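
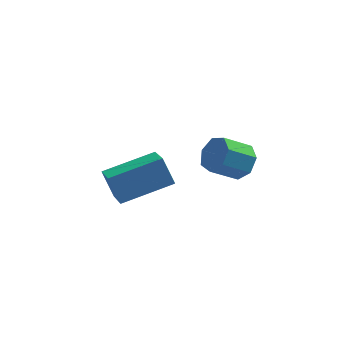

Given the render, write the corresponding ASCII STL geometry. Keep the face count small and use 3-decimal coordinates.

solid 
facet normal -0.355 0.400 0.845
outer loop
vertex -2.743 -1.026 -2.688
vertex -0.856 -0.395 -2.194
vertex -2.976 0.199 -3.366
endloop
endfacet
facet normal -0.920 -0.308 -0.241
outer loop
vertex -2.564 -0.265 -4.346
vertex -2.743 -1.026 -2.688
vertex -2.976 0.199 -3.366
endloop
endfacet
facet normal -0.355 0.400 0.845
outer loop
vertex -2.976 0.199 -3.366
vertex -0.856 -0.395 -2.194
vertex -1.089 0.831 -2.872
endloop
endfacet
facet normal -0.164 0.863 -0.478
outer loop
vertex -1.089 0.831 -2.872
vertex -2.564 -0.265 -4.346
vertex -2.976 0.199 -3.366
endloop
endfacet
facet normal 0.164 -0.863 0.478
outer loop
vertex -2.743 -1.026 -2.688
vertex -0.444 -0.859 -3.174
vertex -0.856 -0.395 -2.194
endloop
endfacet
facet normal -0.920 -0.308 -0.241
outer loop
vertex -2.331 -1.491 -3.668
vertex -2.743 -1.026 -2.688
vertex -2.564 -0.265 -4.346
endloop
endfacet
facet normal 0.164 -0.863 0.478
outer loop
vertex -2.331 -1.491 -3.668
vertex -0.444 -0.859 -3.174
vertex -2.743 -1.026 -2.688
endloop
endfacet
facet normal 0.920 0.308 0.241
outer loop
vertex -0.856 -0.395 -2.194
vertex -0.444 -0.859 -3.174
vertex -1.089 0.831 -2.872
endloop
endfacet
facet normal -0.163 0.863 -0.478
outer loop
vertex -0.677 0.366 -3.852
vertex -2.564 -0.265 -4.346
vertex -1.089 0.831 -2.872
endloop
endfacet
facet normal 0.920 0.308 0.241
outer loop
vertex -1.089 0.831 -2.872
vertex -0.444 -0.859 -3.174
vertex -0.677 0.366 -3.852
endloop
endfacet
facet normal 0.355 -0.400 -0.845
outer loop
vertex -0.677 0.366 -3.852
vertex -2.331 -1.491 -3.668
vertex -2.564 -0.265 -4.346
endloop
endfacet
facet normal 0.355 -0.400 -0.845
outer loop
vertex -0.444 -0.859 -3.174
vertex -2.331 -1.491 -3.668
vertex -0.677 0.366 -3.852
endloop
endfacet
facet normal 0.777 0.246 -0.580
outer loop
vertex 2.098 -3.613 0.502
vertex 1.656 -3.302 0.042
vertex 1.984 -3.016 0.603
endloop
endfacet
facet normal 0.602 -0.020 0.798
outer loop
vertex 2.098 -3.613 0.502
vertex 1.984 -3.016 0.603
vertex 1.166 -3.909 1.198
endloop
endfacet
facet normal 0.602 -0.020 0.798
outer loop
vertex 1.166 -3.909 1.198
vertex 1.984 -3.016 0.603
vertex 1.052 -3.312 1.299
endloop
endfacet
facet normal -0.777 -0.246 0.580
outer loop
vertex 1.166 -3.909 1.198
vertex 1.052 -3.312 1.299
vertex 0.724 -3.598 0.738
endloop
endfacet
facet normal 0.777 0.247 -0.580
outer loop
vertex 1.984 -3.016 0.603
vertex 1.656 -3.302 0.042
vertex 1.623 -2.634 0.282
endloop
endfacet
facet normal 0.231 0.745 0.626
outer loop
vertex 1.984 -3.016 0.603
vertex 1.623 -2.634 0.282
vertex 1.052 -3.312 1.299
endloop
endfacet
facet normal 0.229 0.746 0.626
outer loop
vertex 1.052 -3.312 1.299
vertex 1.623 -2.634 0.282
vertex 0.691 -2.931 0.977
endloop
endfacet
facet normal -0.777 -0.246 0.580
outer loop
vertex 1.052 -3.312 1.299
vertex 0.691 -2.931 0.977
vertex 0.724 -3.598 0.738
endloop
endfacet
facet normal 0.776 0.247 -0.580
outer loop
vertex 1.623 -2.634 0.282
vertex 1.656 -3.302 0.042
vertex 1.286 -2.755 -0.22
endloop
endfacet
facet normal -0.315 0.949 -0.017
outer loop
vertex 1.623 -2.634 0.282
vertex 1.286 -2.755 -0.22
vertex 0.691 -2.931 0.977
endloop
endfacet
facet normal -0.315 0.949 -0.017
outer loop
vertex 0.691 -2.931 0.977
vertex 1.286 -2.755 -0.22
vertex 0.354 -3.052 0.475
endloop
endfacet
facet normal -0.776 -0.246 0.580
outer loop
vertex 0.691 -2.931 0.977
vertex 0.354 -3.052 0.475
vertex 0.724 -3.598 0.738
endloop
endfacet
facet normal 0.776 0.248 -0.580
outer loop
vertex 1.286 -2.755 -0.22
vertex 1.656 -3.302 0.042
vertex 1.229 -3.288 -0.524
endloop
endfacet
facet normal -0.623 0.437 -0.649
outer loop
vertex 1.286 -2.755 -0.22
vertex 1.229 -3.288 -0.524
vertex 0.354 -3.052 0.475
endloop
endfacet
facet normal -0.623 0.437 -0.649
outer loop
vertex 0.354 -3.052 0.475
vertex 1.229 -3.288 -0.524
vertex 0.297 -3.584 0.171
endloop
endfacet
facet normal -0.777 -0.248 0.579
outer loop
vertex 0.354 -3.052 0.475
vertex 0.297 -3.584 0.171
vertex 0.724 -3.598 0.738
endloop
endfacet
facet normal 0.776 0.247 -0.580
outer loop
vertex 1.229 -3.288 -0.524
vertex 1.656 -3.302 0.042
vertex 1.493 -3.831 -0.402
endloop
endfacet
facet normal -0.462 -0.402 -0.791
outer loop
vertex 1.229 -3.288 -0.524
vertex 1.493 -3.831 -0.402
vertex 0.297 -3.584 0.171
endloop
endfacet
facet normal -0.462 -0.402 -0.791
outer loop
vertex 0.297 -3.584 0.171
vertex 1.493 -3.831 -0.402
vertex 0.561 -4.127 0.293
endloop
endfacet
facet normal -0.777 -0.248 0.579
outer loop
vertex 0.297 -3.584 0.171
vertex 0.561 -4.127 0.293
vertex 0.724 -3.598 0.738
endloop
endfacet
facet normal 0.777 0.247 -0.579
outer loop
vertex 1.493 -3.831 -0.402
vertex 1.656 -3.302 0.042
vertex 1.88 -3.976 0.055
endloop
endfacet
facet normal 0.047 -0.940 -0.338
outer loop
vertex 1.493 -3.831 -0.402
vertex 1.88 -3.976 0.055
vertex 0.561 -4.127 0.293
endloop
endfacet
facet normal 0.047 -0.940 -0.338
outer loop
vertex 0.561 -4.127 0.293
vertex 1.88 -3.976 0.055
vertex 0.948 -4.272 0.75
endloop
endfacet
facet normal -0.777 -0.248 0.579
outer loop
vertex 0.561 -4.127 0.293
vertex 0.948 -4.272 0.75
vertex 0.724 -3.598 0.738
endloop
endfacet
facet normal 0.777 0.247 -0.579
outer loop
vertex 1.88 -3.976 0.055
vertex 1.656 -3.302 0.042
vertex 2.098 -3.613 0.502
endloop
endfacet
facet normal 0.521 -0.769 0.371
outer loop
vertex 1.88 -3.976 0.055
vertex 2.098 -3.613 0.502
vertex 0.948 -4.272 0.75
endloop
endfacet
facet normal 0.521 -0.769 0.370
outer loop
vertex 0.948 -4.272 0.75
vertex 2.098 -3.613 0.502
vertex 1.166 -3.909 1.198
endloop
endfacet
facet normal -0.777 -0.248 0.579
outer loop
vertex 0.948 -4.272 0.75
vertex 1.166 -3.909 1.198
vertex 0.724 -3.598 0.738
endloop
endfacet

endsolid


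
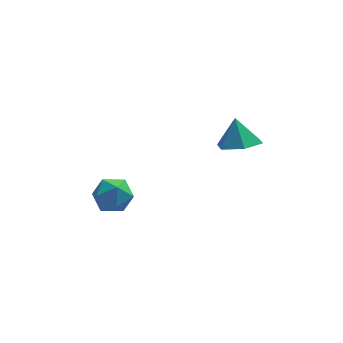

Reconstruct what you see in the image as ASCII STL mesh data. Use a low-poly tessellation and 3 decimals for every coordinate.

solid 
facet normal -0.599 0.763 0.244
outer loop
vertex -0.148 -0.993 -3.228
vertex -0.76 -1.451 -3.297
vertex -0.403 -1.387 -2.621
endloop
endfacet
facet normal 0.040 0.830 0.556
outer loop
vertex -0.148 -0.993 -3.228
vertex -0.403 -1.387 -2.621
vertex 0.351 -1.334 -2.754
endloop
endfacet
facet normal 0.536 0.843 0.042
outer loop
vertex -0.148 -0.993 -3.228
vertex 0.351 -1.334 -2.754
vertex 0.46 -1.365 -3.514
endloop
endfacet
facet normal 0.204 0.784 -0.586
outer loop
vertex -0.148 -0.993 -3.228
vertex 0.46 -1.365 -3.514
vertex -0.227 -1.437 -3.849
endloop
endfacet
facet normal -0.498 0.734 -0.462
outer loop
vertex -0.148 -0.993 -3.228
vertex -0.227 -1.437 -3.849
vertex -0.76 -1.451 -3.297
endloop
endfacet
facet normal 0.151 0.250 0.956
outer loop
vertex 0.351 -1.334 -2.754
vertex -0.403 -1.387 -2.621
vertex 0.047 -2.003 -2.531
endloop
endfacet
facet normal -0.881 0.143 0.452
outer loop
vertex -0.403 -1.387 -2.621
vertex -0.76 -1.451 -3.297
vertex -0.64 -2.075 -2.866
endloop
endfacet
facet normal -0.717 0.096 -0.690
outer loop
vertex -0.76 -1.451 -3.297
vertex -0.227 -1.437 -3.849
vertex -0.531 -2.106 -3.626
endloop
endfacet
facet normal 0.417 0.174 -0.892
outer loop
vertex -0.227 -1.437 -3.849
vertex 0.46 -1.365 -3.514
vertex 0.223 -2.053 -3.759
endloop
endfacet
facet normal 0.954 0.270 0.126
outer loop
vertex 0.46 -1.365 -3.514
vertex 0.351 -1.334 -2.754
vertex 0.58 -1.989 -3.083
endloop
endfacet
facet normal -0.204 -0.784 0.586
outer loop
vertex -0.032 -2.447 -3.152
vertex 0.047 -2.003 -2.531
vertex -0.64 -2.075 -2.866
endloop
endfacet
facet normal -0.536 -0.843 -0.042
outer loop
vertex -0.032 -2.447 -3.152
vertex -0.64 -2.075 -2.866
vertex -0.531 -2.106 -3.626
endloop
endfacet
facet normal -0.040 -0.830 -0.556
outer loop
vertex -0.032 -2.447 -3.152
vertex -0.531 -2.106 -3.626
vertex 0.223 -2.053 -3.759
endloop
endfacet
facet normal 0.599 -0.763 -0.244
outer loop
vertex -0.032 -2.447 -3.152
vertex 0.223 -2.053 -3.759
vertex 0.58 -1.989 -3.083
endloop
endfacet
facet normal 0.498 -0.734 0.462
outer loop
vertex -0.032 -2.447 -3.152
vertex 0.58 -1.989 -3.083
vertex 0.047 -2.003 -2.531
endloop
endfacet
facet normal -0.417 -0.174 0.892
outer loop
vertex -0.64 -2.075 -2.866
vertex 0.047 -2.003 -2.531
vertex -0.403 -1.387 -2.621
endloop
endfacet
facet normal -0.954 -0.270 -0.126
outer loop
vertex -0.531 -2.106 -3.626
vertex -0.64 -2.075 -2.866
vertex -0.76 -1.451 -3.297
endloop
endfacet
facet normal -0.151 -0.250 -0.956
outer loop
vertex 0.223 -2.053 -3.759
vertex -0.531 -2.106 -3.626
vertex -0.227 -1.437 -3.849
endloop
endfacet
facet normal 0.881 -0.143 -0.452
outer loop
vertex 0.58 -1.989 -3.083
vertex 0.223 -2.053 -3.759
vertex 0.46 -1.365 -3.514
endloop
endfacet
facet normal 0.717 -0.096 0.690
outer loop
vertex 0.047 -2.003 -2.531
vertex 0.58 -1.989 -3.083
vertex 0.351 -1.334 -2.754
endloop
endfacet
facet normal 0.105 -0.428 -0.898
outer loop
vertex 4.666 -1.938 -0.472
vertex 4.006 -2.354 -0.351
vertex 3.967 -1.644 -0.694
endloop
endfacet
facet normal 0.323 0.924 0.207
outer loop
vertex 4.666 -1.938 -0.472
vertex 3.967 -1.644 -0.694
vertex 3.894 -1.906 0.591
endloop
endfacet
facet normal 0.106 -0.428 -0.898
outer loop
vertex 3.967 -1.644 -0.694
vertex 4.006 -2.354 -0.351
vertex 3.307 -2.06 -0.574
endloop
endfacet
facet normal -0.509 0.849 0.144
outer loop
vertex 3.967 -1.644 -0.694
vertex 3.307 -2.06 -0.574
vertex 3.894 -1.906 0.591
endloop
endfacet
facet normal 0.107 -0.427 -0.898
outer loop
vertex 3.307 -2.06 -0.574
vertex 4.006 -2.354 -0.351
vertex 3.345 -2.771 -0.231
endloop
endfacet
facet normal -0.890 0.159 0.427
outer loop
vertex 3.307 -2.06 -0.574
vertex 3.345 -2.771 -0.231
vertex 3.894 -1.906 0.591
endloop
endfacet
facet normal 0.106 -0.426 -0.898
outer loop
vertex 3.345 -2.771 -0.231
vertex 4.006 -2.354 -0.351
vertex 4.044 -3.065 -0.009
endloop
endfacet
facet normal -0.438 -0.457 0.774
outer loop
vertex 3.345 -2.771 -0.231
vertex 4.044 -3.065 -0.009
vertex 3.894 -1.906 0.591
endloop
endfacet
facet normal 0.106 -0.426 -0.898
outer loop
vertex 4.044 -3.065 -0.009
vertex 4.006 -2.354 -0.351
vertex 4.704 -2.648 -0.129
endloop
endfacet
facet normal 0.393 -0.382 0.836
outer loop
vertex 4.044 -3.065 -0.009
vertex 4.704 -2.648 -0.129
vertex 3.894 -1.906 0.591
endloop
endfacet
facet normal 0.105 -0.428 -0.898
outer loop
vertex 4.704 -2.648 -0.129
vertex 4.006 -2.354 -0.351
vertex 4.666 -1.938 -0.472
endloop
endfacet
facet normal 0.774 0.309 0.553
outer loop
vertex 4.704 -2.648 -0.129
vertex 4.666 -1.938 -0.472
vertex 3.894 -1.906 0.591
endloop
endfacet

endsolid


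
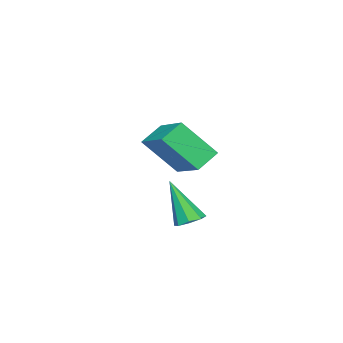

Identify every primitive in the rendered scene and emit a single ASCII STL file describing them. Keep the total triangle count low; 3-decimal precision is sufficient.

solid 
facet normal -0.596 -0.712 -0.372
outer loop
vertex -2.911 -2.644 3.452
vertex -3.663 -2.298 3.994
vertex -3.37 -1.572 2.133
endloop
endfacet
facet normal 0.760 -0.349 -0.548
outer loop
vertex -2.357 -0.362 2.766
vertex -2.911 -2.644 3.452
vertex -3.37 -1.572 2.133
endloop
endfacet
facet normal -0.596 -0.712 -0.372
outer loop
vertex -3.37 -1.572 2.133
vertex -3.663 -2.298 3.994
vertex -4.122 -1.226 2.676
endloop
endfacet
facet normal -0.260 0.610 -0.749
outer loop
vertex -4.122 -1.226 2.676
vertex -2.357 -0.362 2.766
vertex -3.37 -1.572 2.133
endloop
endfacet
facet normal 0.260 -0.609 0.749
outer loop
vertex -2.911 -2.644 3.452
vertex -2.65 -1.088 4.627
vertex -3.663 -2.298 3.994
endloop
endfacet
facet normal 0.760 -0.349 -0.549
outer loop
vertex -1.898 -1.434 4.084
vertex -2.911 -2.644 3.452
vertex -2.357 -0.362 2.766
endloop
endfacet
facet normal 0.260 -0.609 0.749
outer loop
vertex -1.898 -1.434 4.084
vertex -2.65 -1.088 4.627
vertex -2.911 -2.644 3.452
endloop
endfacet
facet normal -0.760 0.349 0.549
outer loop
vertex -3.663 -2.298 3.994
vertex -2.65 -1.088 4.627
vertex -4.122 -1.226 2.676
endloop
endfacet
facet normal -0.260 0.609 -0.749
outer loop
vertex -3.109 -0.016 3.308
vertex -2.357 -0.362 2.766
vertex -4.122 -1.226 2.676
endloop
endfacet
facet normal -0.760 0.350 0.548
outer loop
vertex -4.122 -1.226 2.676
vertex -2.65 -1.088 4.627
vertex -3.109 -0.016 3.308
endloop
endfacet
facet normal 0.596 0.712 0.372
outer loop
vertex -3.109 -0.016 3.308
vertex -1.898 -1.434 4.084
vertex -2.357 -0.362 2.766
endloop
endfacet
facet normal 0.596 0.712 0.371
outer loop
vertex -2.65 -1.088 4.627
vertex -1.898 -1.434 4.084
vertex -3.109 -0.016 3.308
endloop
endfacet
facet normal 0.063 0.441 -0.895
outer loop
vertex 1.133 0.564 1.81
vertex 0.642 0.73 1.857
vertex 1.109 0.921 1.984
endloop
endfacet
facet normal 0.941 -0.095 0.325
outer loop
vertex 1.133 0.564 1.81
vertex 1.109 0.921 1.984
vertex 0.538 -0.01 3.363
endloop
endfacet
facet normal 0.063 0.442 -0.895
outer loop
vertex 1.109 0.921 1.984
vertex 0.642 0.73 1.857
vertex 0.811 1.166 2.084
endloop
endfacet
facet normal 0.619 0.508 0.599
outer loop
vertex 1.109 0.921 1.984
vertex 0.811 1.166 2.084
vertex 0.538 -0.01 3.363
endloop
endfacet
facet normal 0.062 0.442 -0.895
outer loop
vertex 0.811 1.166 2.084
vertex 0.642 0.73 1.857
vertex 0.415 1.155 2.051
endloop
endfacet
facet normal -0.076 0.742 0.666
outer loop
vertex 0.811 1.166 2.084
vertex 0.415 1.155 2.051
vertex 0.538 -0.01 3.363
endloop
endfacet
facet normal 0.061 0.441 -0.895
outer loop
vertex 0.415 1.155 2.051
vertex 0.642 0.73 1.857
vertex 0.151 0.895 1.905
endloop
endfacet
facet normal -0.734 0.472 0.488
outer loop
vertex 0.415 1.155 2.051
vertex 0.151 0.895 1.905
vertex 0.538 -0.01 3.363
endloop
endfacet
facet normal 0.061 0.441 -0.896
outer loop
vertex 0.151 0.895 1.905
vertex 0.642 0.73 1.857
vertex 0.176 0.538 1.731
endloop
endfacet
facet normal -0.975 -0.149 0.166
outer loop
vertex 0.151 0.895 1.905
vertex 0.176 0.538 1.731
vertex 0.538 -0.01 3.363
endloop
endfacet
facet normal 0.061 0.440 -0.896
outer loop
vertex 0.176 0.538 1.731
vertex 0.642 0.73 1.857
vertex 0.473 0.293 1.631
endloop
endfacet
facet normal -0.654 -0.749 -0.107
outer loop
vertex 0.176 0.538 1.731
vertex 0.473 0.293 1.631
vertex 0.538 -0.01 3.363
endloop
endfacet
facet normal 0.062 0.439 -0.896
outer loop
vertex 0.473 0.293 1.631
vertex 0.642 0.73 1.857
vertex 0.87 0.304 1.664
endloop
endfacet
facet normal 0.042 -0.984 -0.174
outer loop
vertex 0.473 0.293 1.631
vertex 0.87 0.304 1.664
vertex 0.538 -0.01 3.363
endloop
endfacet
facet normal 0.063 0.440 -0.896
outer loop
vertex 0.87 0.304 1.664
vertex 0.642 0.73 1.857
vertex 1.133 0.564 1.81
endloop
endfacet
facet normal 0.702 -0.713 0.005
outer loop
vertex 0.87 0.304 1.664
vertex 1.133 0.564 1.81
vertex 0.538 -0.01 3.363
endloop
endfacet

endsolid


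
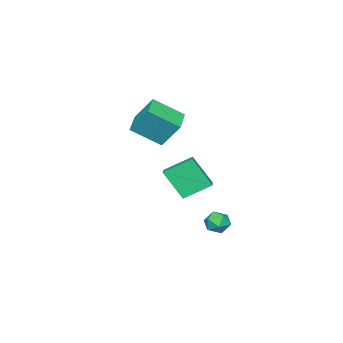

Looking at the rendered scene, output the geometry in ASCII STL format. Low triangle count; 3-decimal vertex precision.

solid 
facet normal 0.339 -0.050 0.940
outer loop
vertex 2.102 0.503 -2.264
vertex 1.873 -0.251 -2.222
vertex 2.599 -0.072 -2.474
endloop
endfacet
facet normal 0.718 0.417 0.557
outer loop
vertex 2.102 0.503 -2.264
vertex 2.599 -0.072 -2.474
vertex 2.552 0.586 -2.906
endloop
endfacet
facet normal 0.270 0.913 0.307
outer loop
vertex 2.102 0.503 -2.264
vertex 2.552 0.586 -2.906
vertex 1.797 0.814 -2.921
endloop
endfacet
facet normal -0.388 0.750 0.535
outer loop
vertex 2.102 0.503 -2.264
vertex 1.797 0.814 -2.921
vertex 1.378 0.296 -2.499
endloop
endfacet
facet normal -0.345 0.156 0.925
outer loop
vertex 2.102 0.503 -2.264
vertex 1.378 0.296 -2.499
vertex 1.873 -0.251 -2.222
endloop
endfacet
facet normal 0.997 0.071 -0.000
outer loop
vertex 2.552 0.586 -2.906
vertex 2.599 -0.072 -2.474
vertex 2.602 -0.116 -3.261
endloop
endfacet
facet normal 0.384 -0.686 0.618
outer loop
vertex 2.599 -0.072 -2.474
vertex 1.873 -0.251 -2.222
vertex 2.183 -0.634 -2.839
endloop
endfacet
facet normal -0.722 -0.352 0.595
outer loop
vertex 1.873 -0.251 -2.222
vertex 1.378 0.296 -2.499
vertex 1.428 -0.406 -2.854
endloop
endfacet
facet normal -0.792 0.610 -0.037
outer loop
vertex 1.378 0.296 -2.499
vertex 1.797 0.814 -2.921
vertex 1.381 0.252 -3.286
endloop
endfacet
facet normal 0.272 0.873 -0.405
outer loop
vertex 1.797 0.814 -2.921
vertex 2.552 0.586 -2.906
vertex 2.107 0.431 -3.538
endloop
endfacet
facet normal 0.388 -0.750 -0.535
outer loop
vertex 1.878 -0.323 -3.496
vertex 2.602 -0.116 -3.261
vertex 2.183 -0.634 -2.839
endloop
endfacet
facet normal -0.270 -0.913 -0.307
outer loop
vertex 1.878 -0.323 -3.496
vertex 2.183 -0.634 -2.839
vertex 1.428 -0.406 -2.854
endloop
endfacet
facet normal -0.718 -0.417 -0.557
outer loop
vertex 1.878 -0.323 -3.496
vertex 1.428 -0.406 -2.854
vertex 1.381 0.252 -3.286
endloop
endfacet
facet normal -0.339 0.050 -0.940
outer loop
vertex 1.878 -0.323 -3.496
vertex 1.381 0.252 -3.286
vertex 2.107 0.431 -3.538
endloop
endfacet
facet normal 0.345 -0.156 -0.925
outer loop
vertex 1.878 -0.323 -3.496
vertex 2.107 0.431 -3.538
vertex 2.602 -0.116 -3.261
endloop
endfacet
facet normal 0.792 -0.610 0.037
outer loop
vertex 2.183 -0.634 -2.839
vertex 2.602 -0.116 -3.261
vertex 2.599 -0.072 -2.474
endloop
endfacet
facet normal -0.272 -0.873 0.405
outer loop
vertex 1.428 -0.406 -2.854
vertex 2.183 -0.634 -2.839
vertex 1.873 -0.251 -2.222
endloop
endfacet
facet normal -0.997 -0.071 0.000
outer loop
vertex 1.381 0.252 -3.286
vertex 1.428 -0.406 -2.854
vertex 1.378 0.296 -2.499
endloop
endfacet
facet normal -0.384 0.686 -0.618
outer loop
vertex 2.107 0.431 -3.538
vertex 1.381 0.252 -3.286
vertex 1.797 0.814 -2.921
endloop
endfacet
facet normal 0.722 0.352 -0.595
outer loop
vertex 2.602 -0.116 -3.261
vertex 2.107 0.431 -3.538
vertex 2.552 0.586 -2.906
endloop
endfacet
facet normal -0.859 -0.454 0.236
outer loop
vertex 2.141 -3.922 5.122
vertex 1.141 -2.604 4.016
vertex 2.313 -4.989 3.695
endloop
endfacet
facet normal 0.502 -0.662 0.556
outer loop
vertex 3.739 -4.236 3.304
vertex 2.141 -3.922 5.122
vertex 2.313 -4.989 3.695
endloop
endfacet
facet normal -0.859 -0.454 0.236
outer loop
vertex 2.313 -4.989 3.695
vertex 1.141 -2.604 4.016
vertex 1.313 -3.671 2.589
endloop
endfacet
facet normal 0.096 -0.596 -0.797
outer loop
vertex 1.313 -3.671 2.589
vertex 3.739 -4.236 3.304
vertex 2.313 -4.989 3.695
endloop
endfacet
facet normal -0.096 0.596 0.797
outer loop
vertex 2.141 -3.922 5.122
vertex 2.567 -1.851 3.625
vertex 1.141 -2.604 4.016
endloop
endfacet
facet normal 0.502 -0.662 0.556
outer loop
vertex 3.567 -3.169 4.731
vertex 2.141 -3.922 5.122
vertex 3.739 -4.236 3.304
endloop
endfacet
facet normal -0.096 0.596 0.797
outer loop
vertex 3.567 -3.169 4.731
vertex 2.567 -1.851 3.625
vertex 2.141 -3.922 5.122
endloop
endfacet
facet normal -0.502 0.662 -0.556
outer loop
vertex 1.141 -2.604 4.016
vertex 2.567 -1.851 3.625
vertex 1.313 -3.671 2.589
endloop
endfacet
facet normal 0.096 -0.596 -0.797
outer loop
vertex 2.739 -2.918 2.198
vertex 3.739 -4.236 3.304
vertex 1.313 -3.671 2.589
endloop
endfacet
facet normal -0.502 0.662 -0.556
outer loop
vertex 1.313 -3.671 2.589
vertex 2.567 -1.851 3.625
vertex 2.739 -2.918 2.198
endloop
endfacet
facet normal 0.859 0.454 -0.236
outer loop
vertex 2.739 -2.918 2.198
vertex 3.567 -3.169 4.731
vertex 3.739 -4.236 3.304
endloop
endfacet
facet normal 0.859 0.454 -0.236
outer loop
vertex 2.567 -1.851 3.625
vertex 3.567 -3.169 4.731
vertex 2.739 -2.918 2.198
endloop
endfacet
facet normal -0.797 -0.548 -0.253
outer loop
vertex 2.673 -2.837 0.434
vertex 1.642 -1.738 1.304
vertex 2.443 -1.728 -1.239
endloop
endfacet
facet normal 0.593 -0.632 -0.500
outer loop
vertex 3.878 -0.742 -0.784
vertex 2.673 -2.837 0.434
vertex 2.443 -1.728 -1.239
endloop
endfacet
facet normal -0.797 -0.548 -0.253
outer loop
vertex 2.443 -1.728 -1.239
vertex 1.642 -1.738 1.304
vertex 1.412 -0.629 -0.37
endloop
endfacet
facet normal -0.114 0.548 -0.829
outer loop
vertex 1.412 -0.629 -0.37
vertex 3.878 -0.742 -0.784
vertex 2.443 -1.728 -1.239
endloop
endfacet
facet normal 0.114 -0.549 0.828
outer loop
vertex 2.673 -2.837 0.434
vertex 3.077 -0.752 1.759
vertex 1.642 -1.738 1.304
endloop
endfacet
facet normal 0.593 -0.632 -0.500
outer loop
vertex 4.108 -1.851 0.89
vertex 2.673 -2.837 0.434
vertex 3.878 -0.742 -0.784
endloop
endfacet
facet normal 0.114 -0.548 0.828
outer loop
vertex 4.108 -1.851 0.89
vertex 3.077 -0.752 1.759
vertex 2.673 -2.837 0.434
endloop
endfacet
facet normal -0.593 0.632 0.500
outer loop
vertex 1.642 -1.738 1.304
vertex 3.077 -0.752 1.759
vertex 1.412 -0.629 -0.37
endloop
endfacet
facet normal -0.114 0.549 -0.828
outer loop
vertex 2.847 0.357 0.086
vertex 3.878 -0.742 -0.784
vertex 1.412 -0.629 -0.37
endloop
endfacet
facet normal -0.593 0.631 0.500
outer loop
vertex 1.412 -0.629 -0.37
vertex 3.077 -0.752 1.759
vertex 2.847 0.357 0.086
endloop
endfacet
facet normal 0.797 0.548 0.253
outer loop
vertex 2.847 0.357 0.086
vertex 4.108 -1.851 0.89
vertex 3.878 -0.742 -0.784
endloop
endfacet
facet normal 0.797 0.548 0.253
outer loop
vertex 3.077 -0.752 1.759
vertex 4.108 -1.851 0.89
vertex 2.847 0.357 0.086
endloop
endfacet

endsolid


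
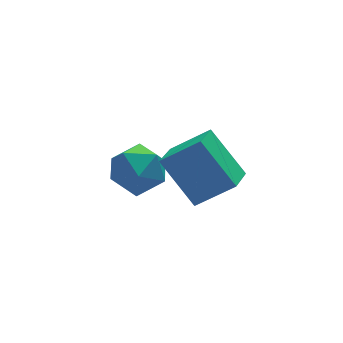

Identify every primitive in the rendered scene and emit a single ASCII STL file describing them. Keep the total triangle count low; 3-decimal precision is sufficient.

solid 
facet normal -0.261 0.723 0.640
outer loop
vertex -3.496 0.402 -1.307
vertex -3.37 -0.271 -0.495
vertex -2.552 0.319 -0.828
endloop
endfacet
facet normal 0.056 0.996 0.062
outer loop
vertex -3.496 0.402 -1.307
vertex -2.552 0.319 -0.828
vertex -2.606 0.388 -1.886
endloop
endfacet
facet normal -0.320 0.798 -0.511
outer loop
vertex -3.496 0.402 -1.307
vertex -2.606 0.388 -1.886
vertex -3.458 -0.159 -2.207
endloop
endfacet
facet normal -0.869 0.402 -0.287
outer loop
vertex -3.496 0.402 -1.307
vertex -3.458 -0.159 -2.207
vertex -3.93 -0.566 -1.348
endloop
endfacet
facet normal -0.833 0.356 0.424
outer loop
vertex -3.496 0.402 -1.307
vertex -3.93 -0.566 -1.348
vertex -3.37 -0.271 -0.495
endloop
endfacet
facet normal 0.707 0.707 0.010
outer loop
vertex -2.606 0.388 -1.886
vertex -2.552 0.319 -0.828
vertex -1.93 -0.294 -1.432
endloop
endfacet
facet normal 0.194 0.265 0.945
outer loop
vertex -2.552 0.319 -0.828
vertex -3.37 -0.271 -0.495
vertex -2.402 -0.701 -0.573
endloop
endfacet
facet normal -0.733 -0.330 0.595
outer loop
vertex -3.37 -0.271 -0.495
vertex -3.93 -0.566 -1.348
vertex -3.254 -1.248 -0.894
endloop
endfacet
facet normal -0.791 -0.255 -0.556
outer loop
vertex -3.93 -0.566 -1.348
vertex -3.458 -0.159 -2.207
vertex -3.308 -1.179 -1.952
endloop
endfacet
facet normal 0.098 0.386 -0.917
outer loop
vertex -3.458 -0.159 -2.207
vertex -2.606 0.388 -1.886
vertex -2.49 -0.589 -2.285
endloop
endfacet
facet normal 0.869 -0.402 0.287
outer loop
vertex -2.364 -1.262 -1.473
vertex -1.93 -0.294 -1.432
vertex -2.402 -0.701 -0.573
endloop
endfacet
facet normal 0.320 -0.798 0.511
outer loop
vertex -2.364 -1.262 -1.473
vertex -2.402 -0.701 -0.573
vertex -3.254 -1.248 -0.894
endloop
endfacet
facet normal -0.056 -0.996 -0.062
outer loop
vertex -2.364 -1.262 -1.473
vertex -3.254 -1.248 -0.894
vertex -3.308 -1.179 -1.952
endloop
endfacet
facet normal 0.261 -0.723 -0.640
outer loop
vertex -2.364 -1.262 -1.473
vertex -3.308 -1.179 -1.952
vertex -2.49 -0.589 -2.285
endloop
endfacet
facet normal 0.833 -0.356 -0.424
outer loop
vertex -2.364 -1.262 -1.473
vertex -2.49 -0.589 -2.285
vertex -1.93 -0.294 -1.432
endloop
endfacet
facet normal 0.791 0.255 0.556
outer loop
vertex -2.402 -0.701 -0.573
vertex -1.93 -0.294 -1.432
vertex -2.552 0.319 -0.828
endloop
endfacet
facet normal -0.098 -0.386 0.917
outer loop
vertex -3.254 -1.248 -0.894
vertex -2.402 -0.701 -0.573
vertex -3.37 -0.271 -0.495
endloop
endfacet
facet normal -0.707 -0.707 -0.010
outer loop
vertex -3.308 -1.179 -1.952
vertex -3.254 -1.248 -0.894
vertex -3.93 -0.566 -1.348
endloop
endfacet
facet normal -0.194 -0.265 -0.945
outer loop
vertex -2.49 -0.589 -2.285
vertex -3.308 -1.179 -1.952
vertex -3.458 -0.159 -2.207
endloop
endfacet
facet normal 0.733 0.330 -0.595
outer loop
vertex -1.93 -0.294 -1.432
vertex -2.49 -0.589 -2.285
vertex -2.606 0.388 -1.886
endloop
endfacet
facet normal -0.605 -0.709 0.363
outer loop
vertex -1.591 -4.755 1.108
vertex -2.203 -3.539 2.462
vertex -2.721 -4.273 0.164
endloop
endfacet
facet normal 0.319 -0.633 -0.705
outer loop
vertex -1.977 -3.401 -0.282
vertex -1.591 -4.755 1.108
vertex -2.721 -4.273 0.164
endloop
endfacet
facet normal -0.605 -0.709 0.363
outer loop
vertex -2.721 -4.273 0.164
vertex -2.203 -3.539 2.462
vertex -3.334 -3.057 1.517
endloop
endfacet
facet normal -0.729 0.311 -0.610
outer loop
vertex -3.334 -3.057 1.517
vertex -1.977 -3.401 -0.282
vertex -2.721 -4.273 0.164
endloop
endfacet
facet normal 0.730 -0.311 0.609
outer loop
vertex -1.591 -4.755 1.108
vertex -1.459 -2.667 2.016
vertex -2.203 -3.539 2.462
endloop
endfacet
facet normal 0.320 -0.633 -0.705
outer loop
vertex -0.846 -3.883 0.663
vertex -1.591 -4.755 1.108
vertex -1.977 -3.401 -0.282
endloop
endfacet
facet normal 0.729 -0.311 0.610
outer loop
vertex -0.846 -3.883 0.663
vertex -1.459 -2.667 2.016
vertex -1.591 -4.755 1.108
endloop
endfacet
facet normal -0.319 0.633 0.705
outer loop
vertex -2.203 -3.539 2.462
vertex -1.459 -2.667 2.016
vertex -3.334 -3.057 1.517
endloop
endfacet
facet normal -0.729 0.312 -0.609
outer loop
vertex -2.589 -2.185 1.072
vertex -1.977 -3.401 -0.282
vertex -3.334 -3.057 1.517
endloop
endfacet
facet normal -0.319 0.633 0.705
outer loop
vertex -3.334 -3.057 1.517
vertex -1.459 -2.667 2.016
vertex -2.589 -2.185 1.072
endloop
endfacet
facet normal 0.605 0.709 -0.363
outer loop
vertex -2.589 -2.185 1.072
vertex -0.846 -3.883 0.663
vertex -1.977 -3.401 -0.282
endloop
endfacet
facet normal 0.605 0.709 -0.363
outer loop
vertex -1.459 -2.667 2.016
vertex -0.846 -3.883 0.663
vertex -2.589 -2.185 1.072
endloop
endfacet

endsolid


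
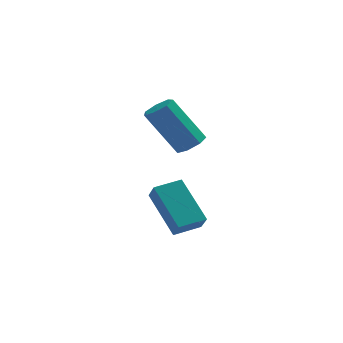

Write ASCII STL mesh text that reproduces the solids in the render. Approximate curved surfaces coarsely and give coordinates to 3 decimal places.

solid 
facet normal 0.547 -0.154 -0.823
outer loop
vertex 2.114 0.954 1.034
vertex 1.746 0.48 0.878
vertex 1.689 1.078 0.728
endloop
endfacet
facet normal 0.278 0.961 0.004
outer loop
vertex 2.114 0.954 1.034
vertex 1.689 1.078 0.728
vertex 0.982 1.275 2.737
endloop
endfacet
facet normal 0.278 0.961 0.004
outer loop
vertex 0.982 1.275 2.737
vertex 1.689 1.078 0.728
vertex 0.557 1.399 2.431
endloop
endfacet
facet normal -0.547 0.155 0.823
outer loop
vertex 0.982 1.275 2.737
vertex 0.557 1.399 2.431
vertex 0.614 0.8 2.582
endloop
endfacet
facet normal 0.547 -0.154 -0.823
outer loop
vertex 1.689 1.078 0.728
vertex 1.746 0.48 0.878
vertex 1.307 0.752 0.535
endloop
endfacet
facet normal -0.443 0.780 -0.441
outer loop
vertex 1.689 1.078 0.728
vertex 1.307 0.752 0.535
vertex 0.557 1.399 2.431
endloop
endfacet
facet normal -0.444 0.780 -0.442
outer loop
vertex 0.557 1.399 2.431
vertex 1.307 0.752 0.535
vertex 0.175 1.073 2.239
endloop
endfacet
facet normal -0.546 0.155 0.823
outer loop
vertex 0.557 1.399 2.431
vertex 0.175 1.073 2.239
vertex 0.614 0.8 2.582
endloop
endfacet
facet normal 0.546 -0.156 -0.823
outer loop
vertex 1.307 0.752 0.535
vertex 1.746 0.48 0.878
vertex 1.255 0.221 0.601
endloop
endfacet
facet normal -0.832 0.012 -0.555
outer loop
vertex 1.307 0.752 0.535
vertex 1.255 0.221 0.601
vertex 0.175 1.073 2.239
endloop
endfacet
facet normal -0.832 0.011 -0.554
outer loop
vertex 0.175 1.073 2.239
vertex 1.255 0.221 0.601
vertex 0.124 0.541 2.305
endloop
endfacet
facet normal -0.547 0.155 0.823
outer loop
vertex 0.175 1.073 2.239
vertex 0.124 0.541 2.305
vertex 0.614 0.8 2.582
endloop
endfacet
facet normal 0.546 -0.156 -0.823
outer loop
vertex 1.255 0.221 0.601
vertex 1.746 0.48 0.878
vertex 1.573 -0.116 0.876
endloop
endfacet
facet normal -0.594 -0.765 -0.250
outer loop
vertex 1.255 0.221 0.601
vertex 1.573 -0.116 0.876
vertex 0.124 0.541 2.305
endloop
endfacet
facet normal -0.593 -0.765 -0.250
outer loop
vertex 0.124 0.541 2.305
vertex 1.573 -0.116 0.876
vertex 0.442 0.205 2.579
endloop
endfacet
facet normal -0.547 0.154 0.823
outer loop
vertex 0.124 0.541 2.305
vertex 0.442 0.205 2.579
vertex 0.614 0.8 2.582
endloop
endfacet
facet normal 0.546 -0.156 -0.823
outer loop
vertex 1.573 -0.116 0.876
vertex 1.746 0.48 0.878
vertex 2.021 -0.004 1.152
endloop
endfacet
facet normal 0.092 -0.966 0.243
outer loop
vertex 1.573 -0.116 0.876
vertex 2.021 -0.004 1.152
vertex 0.442 0.205 2.579
endloop
endfacet
facet normal 0.092 -0.966 0.243
outer loop
vertex 0.442 0.205 2.579
vertex 2.021 -0.004 1.152
vertex 0.889 0.317 2.855
endloop
endfacet
facet normal -0.547 0.154 0.823
outer loop
vertex 0.442 0.205 2.579
vertex 0.889 0.317 2.855
vertex 0.614 0.8 2.582
endloop
endfacet
facet normal 0.546 -0.156 -0.823
outer loop
vertex 2.021 -0.004 1.152
vertex 1.746 0.48 0.878
vertex 2.262 0.472 1.222
endloop
endfacet
facet normal 0.708 -0.440 0.553
outer loop
vertex 2.021 -0.004 1.152
vertex 2.262 0.472 1.222
vertex 0.889 0.317 2.855
endloop
endfacet
facet normal 0.707 -0.441 0.553
outer loop
vertex 0.889 0.317 2.855
vertex 2.262 0.472 1.222
vertex 1.13 0.793 2.926
endloop
endfacet
facet normal -0.547 0.154 0.823
outer loop
vertex 0.889 0.317 2.855
vertex 1.13 0.793 2.926
vertex 0.614 0.8 2.582
endloop
endfacet
facet normal 0.546 -0.153 -0.823
outer loop
vertex 2.262 0.472 1.222
vertex 1.746 0.48 0.878
vertex 2.114 0.954 1.034
endloop
endfacet
facet normal 0.791 0.417 0.447
outer loop
vertex 2.262 0.472 1.222
vertex 2.114 0.954 1.034
vertex 1.13 0.793 2.926
endloop
endfacet
facet normal 0.791 0.418 0.447
outer loop
vertex 1.13 0.793 2.926
vertex 2.114 0.954 1.034
vertex 0.982 1.275 2.737
endloop
endfacet
facet normal -0.547 0.155 0.823
outer loop
vertex 1.13 0.793 2.926
vertex 0.982 1.275 2.737
vertex 0.614 0.8 2.582
endloop
endfacet
facet normal -0.902 -0.414 -0.123
outer loop
vertex 0.417 -0.095 -0.917
vertex 0.26 0.44 -1.571
vertex 1.208 -1.436 -2.203
endloop
endfacet
facet normal 0.183 -0.622 0.761
outer loop
vertex 2.2 -0.98 -2.069
vertex 0.417 -0.095 -0.917
vertex 1.208 -1.436 -2.203
endloop
endfacet
facet normal -0.902 -0.414 -0.122
outer loop
vertex 1.208 -1.436 -2.203
vertex 0.26 0.44 -1.571
vertex 1.051 -0.901 -2.858
endloop
endfacet
facet normal 0.391 -0.664 -0.637
outer loop
vertex 1.051 -0.901 -2.858
vertex 2.2 -0.98 -2.069
vertex 1.208 -1.436 -2.203
endloop
endfacet
facet normal -0.391 0.664 0.637
outer loop
vertex 0.417 -0.095 -0.917
vertex 1.252 0.896 -1.437
vertex 0.26 0.44 -1.571
endloop
endfacet
facet normal 0.183 -0.623 0.761
outer loop
vertex 1.409 0.361 -0.782
vertex 0.417 -0.095 -0.917
vertex 2.2 -0.98 -2.069
endloop
endfacet
facet normal -0.392 0.664 0.637
outer loop
vertex 1.409 0.361 -0.782
vertex 1.252 0.896 -1.437
vertex 0.417 -0.095 -0.917
endloop
endfacet
facet normal -0.183 0.622 -0.761
outer loop
vertex 0.26 0.44 -1.571
vertex 1.252 0.896 -1.437
vertex 1.051 -0.901 -2.858
endloop
endfacet
facet normal 0.392 -0.664 -0.637
outer loop
vertex 2.043 -0.445 -2.723
vertex 2.2 -0.98 -2.069
vertex 1.051 -0.901 -2.858
endloop
endfacet
facet normal -0.182 0.622 -0.761
outer loop
vertex 1.051 -0.901 -2.858
vertex 1.252 0.896 -1.437
vertex 2.043 -0.445 -2.723
endloop
endfacet
facet normal 0.902 0.414 0.122
outer loop
vertex 2.043 -0.445 -2.723
vertex 1.409 0.361 -0.782
vertex 2.2 -0.98 -2.069
endloop
endfacet
facet normal 0.902 0.415 0.122
outer loop
vertex 1.252 0.896 -1.437
vertex 1.409 0.361 -0.782
vertex 2.043 -0.445 -2.723
endloop
endfacet

endsolid


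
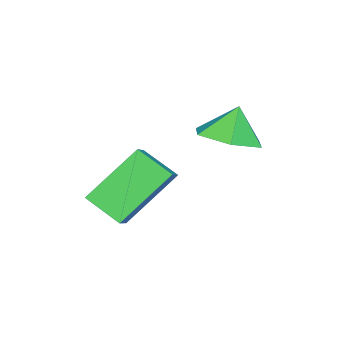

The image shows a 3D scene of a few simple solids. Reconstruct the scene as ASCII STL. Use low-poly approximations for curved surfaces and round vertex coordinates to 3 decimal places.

solid 
facet normal 0.411 -0.057 -0.910
outer loop
vertex -2.029 -2.009 1.9
vertex -2.812 -1.501 1.515
vertex -2.001 -1.001 1.85
endloop
endfacet
facet normal 0.462 0.031 0.887
outer loop
vertex -2.029 -2.009 1.9
vertex -2.001 -1.001 1.85
vertex -3.268 -1.439 2.525
endloop
endfacet
facet normal 0.411 -0.056 -0.910
outer loop
vertex -2.001 -1.001 1.85
vertex -2.812 -1.501 1.515
vertex -2.785 -0.493 1.465
endloop
endfacet
facet normal 0.122 0.712 0.691
outer loop
vertex -2.001 -1.001 1.85
vertex -2.785 -0.493 1.465
vertex -3.268 -1.439 2.525
endloop
endfacet
facet normal 0.411 -0.056 -0.910
outer loop
vertex -2.785 -0.493 1.465
vertex -2.812 -1.501 1.515
vertex -3.596 -0.993 1.13
endloop
endfacet
facet normal -0.593 0.716 0.368
outer loop
vertex -2.785 -0.493 1.465
vertex -3.596 -0.993 1.13
vertex -3.268 -1.439 2.525
endloop
endfacet
facet normal 0.411 -0.056 -0.910
outer loop
vertex -3.596 -0.993 1.13
vertex -2.812 -1.501 1.515
vertex -3.623 -2.002 1.18
endloop
endfacet
facet normal -0.970 0.038 0.240
outer loop
vertex -3.596 -0.993 1.13
vertex -3.623 -2.002 1.18
vertex -3.268 -1.439 2.525
endloop
endfacet
facet normal 0.411 -0.056 -0.910
outer loop
vertex -3.623 -2.002 1.18
vertex -2.812 -1.501 1.515
vertex -2.839 -2.51 1.565
endloop
endfacet
facet normal -0.630 -0.643 0.435
outer loop
vertex -3.623 -2.002 1.18
vertex -2.839 -2.51 1.565
vertex -3.268 -1.439 2.525
endloop
endfacet
facet normal 0.411 -0.056 -0.910
outer loop
vertex -2.839 -2.51 1.565
vertex -2.812 -1.501 1.515
vertex -2.029 -2.009 1.9
endloop
endfacet
facet normal 0.086 -0.646 0.759
outer loop
vertex -2.839 -2.51 1.565
vertex -2.029 -2.009 1.9
vertex -3.268 -1.439 2.525
endloop
endfacet
facet normal -0.611 0.400 0.683
outer loop
vertex -2.115 -3.914 0.688
vertex -2.048 -2.786 0.087
vertex -2.794 -4.13 0.207
endloop
endfacet
facet normal -0.052 -0.881 0.470
outer loop
vertex -1.472 -4.994 -1.267
vertex -2.115 -3.914 0.688
vertex -2.794 -4.13 0.207
endloop
endfacet
facet normal -0.612 0.400 0.682
outer loop
vertex -2.794 -4.13 0.207
vertex -2.048 -2.786 0.087
vertex -2.727 -3.002 -0.395
endloop
endfacet
facet normal -0.789 -0.252 -0.560
outer loop
vertex -2.727 -3.002 -0.395
vertex -1.472 -4.994 -1.267
vertex -2.794 -4.13 0.207
endloop
endfacet
facet normal 0.789 0.252 0.560
outer loop
vertex -2.115 -3.914 0.688
vertex -0.726 -3.65 -1.387
vertex -2.048 -2.786 0.087
endloop
endfacet
facet normal -0.053 -0.881 0.469
outer loop
vertex -0.793 -4.778 -0.785
vertex -2.115 -3.914 0.688
vertex -1.472 -4.994 -1.267
endloop
endfacet
facet normal 0.789 0.252 0.560
outer loop
vertex -0.793 -4.778 -0.785
vertex -0.726 -3.65 -1.387
vertex -2.115 -3.914 0.688
endloop
endfacet
facet normal 0.053 0.881 -0.469
outer loop
vertex -2.048 -2.786 0.087
vertex -0.726 -3.65 -1.387
vertex -2.727 -3.002 -0.395
endloop
endfacet
facet normal -0.789 -0.252 -0.560
outer loop
vertex -1.405 -3.866 -1.868
vertex -1.472 -4.994 -1.267
vertex -2.727 -3.002 -0.395
endloop
endfacet
facet normal 0.052 0.881 -0.470
outer loop
vertex -2.727 -3.002 -0.395
vertex -0.726 -3.65 -1.387
vertex -1.405 -3.866 -1.868
endloop
endfacet
facet normal 0.612 -0.400 -0.683
outer loop
vertex -1.405 -3.866 -1.868
vertex -0.793 -4.778 -0.785
vertex -1.472 -4.994 -1.267
endloop
endfacet
facet normal 0.611 -0.401 -0.683
outer loop
vertex -0.726 -3.65 -1.387
vertex -0.793 -4.778 -0.785
vertex -1.405 -3.866 -1.868
endloop
endfacet

endsolid


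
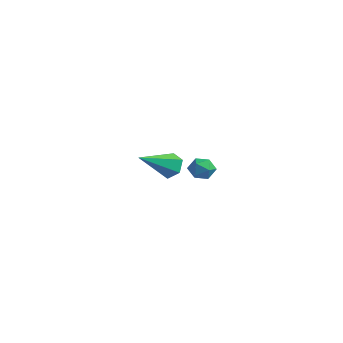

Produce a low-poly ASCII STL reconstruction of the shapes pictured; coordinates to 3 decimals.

solid 
facet normal -0.098 0.887 -0.451
outer loop
vertex 3.825 -2.133 2.966
vertex 3.306 -2.423 2.509
vertex 3.101 -2.114 3.161
endloop
endfacet
facet normal 0.260 0.177 0.949
outer loop
vertex 3.825 -2.133 2.966
vertex 3.101 -2.114 3.161
vertex 3.514 -4.277 3.451
endloop
endfacet
facet normal -0.100 0.887 -0.452
outer loop
vertex 3.101 -2.114 3.161
vertex 3.306 -2.423 2.509
vertex 2.582 -2.405 2.704
endloop
endfacet
facet normal -0.653 -0.023 0.757
outer loop
vertex 3.101 -2.114 3.161
vertex 2.582 -2.405 2.704
vertex 3.514 -4.277 3.451
endloop
endfacet
facet normal -0.099 0.887 -0.450
outer loop
vertex 2.582 -2.405 2.704
vertex 3.306 -2.423 2.509
vertex 2.787 -2.713 2.052
endloop
endfacet
facet normal -0.884 -0.464 -0.059
outer loop
vertex 2.582 -2.405 2.704
vertex 2.787 -2.713 2.052
vertex 3.514 -4.277 3.451
endloop
endfacet
facet normal -0.098 0.887 -0.451
outer loop
vertex 2.787 -2.713 2.052
vertex 3.306 -2.423 2.509
vertex 3.511 -2.732 1.857
endloop
endfacet
facet normal -0.202 -0.703 -0.681
outer loop
vertex 2.787 -2.713 2.052
vertex 3.511 -2.732 1.857
vertex 3.514 -4.277 3.451
endloop
endfacet
facet normal -0.100 0.887 -0.452
outer loop
vertex 3.511 -2.732 1.857
vertex 3.306 -2.423 2.509
vertex 4.03 -2.441 2.313
endloop
endfacet
facet normal 0.712 -0.503 -0.489
outer loop
vertex 3.511 -2.732 1.857
vertex 4.03 -2.441 2.313
vertex 3.514 -4.277 3.451
endloop
endfacet
facet normal -0.100 0.887 -0.450
outer loop
vertex 4.03 -2.441 2.313
vertex 3.306 -2.423 2.509
vertex 3.825 -2.133 2.966
endloop
endfacet
facet normal 0.943 -0.063 0.326
outer loop
vertex 4.03 -2.441 2.313
vertex 3.825 -2.133 2.966
vertex 3.514 -4.277 3.451
endloop
endfacet
facet normal -0.701 0.681 -0.212
outer loop
vertex -1.864 3.377 -0.704
vertex -2.376 2.967 -0.327
vertex -1.973 3.495 0.035
endloop
endfacet
facet normal -0.057 0.985 -0.166
outer loop
vertex -1.864 3.377 -0.704
vertex -1.973 3.495 0.035
vertex -1.271 3.488 -0.247
endloop
endfacet
facet normal 0.371 0.669 -0.644
outer loop
vertex -1.864 3.377 -0.704
vertex -1.271 3.488 -0.247
vertex -1.24 2.955 -0.783
endloop
endfacet
facet normal -0.009 0.172 -0.985
outer loop
vertex -1.864 3.377 -0.704
vertex -1.24 2.955 -0.783
vertex -1.923 2.633 -0.833
endloop
endfacet
facet normal -0.672 0.178 -0.719
outer loop
vertex -1.864 3.377 -0.704
vertex -1.923 2.633 -0.833
vertex -2.376 2.967 -0.327
endloop
endfacet
facet normal 0.203 0.851 0.485
outer loop
vertex -1.271 3.488 -0.247
vertex -1.973 3.495 0.035
vertex -1.417 3.147 0.413
endloop
endfacet
facet normal -0.839 0.359 0.409
outer loop
vertex -1.973 3.495 0.035
vertex -2.376 2.967 -0.327
vertex -2.1 2.825 0.363
endloop
endfacet
facet normal -0.792 -0.453 -0.409
outer loop
vertex -2.376 2.967 -0.327
vertex -1.923 2.633 -0.833
vertex -2.069 2.292 -0.173
endloop
endfacet
facet normal 0.280 -0.464 -0.840
outer loop
vertex -1.923 2.633 -0.833
vertex -1.24 2.955 -0.783
vertex -1.367 2.285 -0.455
endloop
endfacet
facet normal 0.895 0.341 -0.288
outer loop
vertex -1.24 2.955 -0.783
vertex -1.271 3.488 -0.247
vertex -0.964 2.813 -0.093
endloop
endfacet
facet normal 0.009 -0.172 0.985
outer loop
vertex -1.476 2.403 0.284
vertex -1.417 3.147 0.413
vertex -2.1 2.825 0.363
endloop
endfacet
facet normal -0.371 -0.669 0.644
outer loop
vertex -1.476 2.403 0.284
vertex -2.1 2.825 0.363
vertex -2.069 2.292 -0.173
endloop
endfacet
facet normal 0.057 -0.985 0.166
outer loop
vertex -1.476 2.403 0.284
vertex -2.069 2.292 -0.173
vertex -1.367 2.285 -0.455
endloop
endfacet
facet normal 0.701 -0.681 0.212
outer loop
vertex -1.476 2.403 0.284
vertex -1.367 2.285 -0.455
vertex -0.964 2.813 -0.093
endloop
endfacet
facet normal 0.672 -0.178 0.719
outer loop
vertex -1.476 2.403 0.284
vertex -0.964 2.813 -0.093
vertex -1.417 3.147 0.413
endloop
endfacet
facet normal -0.280 0.464 0.840
outer loop
vertex -2.1 2.825 0.363
vertex -1.417 3.147 0.413
vertex -1.973 3.495 0.035
endloop
endfacet
facet normal -0.895 -0.341 0.288
outer loop
vertex -2.069 2.292 -0.173
vertex -2.1 2.825 0.363
vertex -2.376 2.967 -0.327
endloop
endfacet
facet normal -0.203 -0.851 -0.485
outer loop
vertex -1.367 2.285 -0.455
vertex -2.069 2.292 -0.173
vertex -1.923 2.633 -0.833
endloop
endfacet
facet normal 0.839 -0.359 -0.409
outer loop
vertex -0.964 2.813 -0.093
vertex -1.367 2.285 -0.455
vertex -1.24 2.955 -0.783
endloop
endfacet
facet normal 0.792 0.453 0.409
outer loop
vertex -1.417 3.147 0.413
vertex -0.964 2.813 -0.093
vertex -1.271 3.488 -0.247
endloop
endfacet

endsolid


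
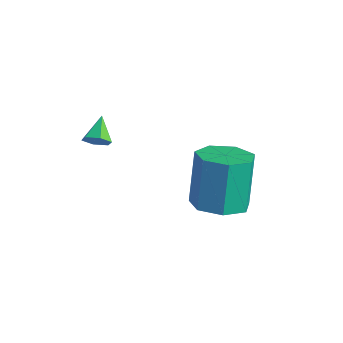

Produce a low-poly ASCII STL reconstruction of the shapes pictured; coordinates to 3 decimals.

solid 
facet normal 0.524 -0.711 -0.469
outer loop
vertex 0.295 -2.051 3.325
vertex 0.003 -1.964 2.867
vertex 0.466 -1.681 2.955
endloop
endfacet
facet normal 0.514 0.476 0.714
outer loop
vertex 0.295 -2.051 3.325
vertex 0.466 -1.681 2.955
vertex -0.563 -1.196 3.373
endloop
endfacet
facet normal 0.524 -0.711 -0.469
outer loop
vertex 0.466 -1.681 2.955
vertex 0.003 -1.964 2.867
vertex 0.173 -1.595 2.497
endloop
endfacet
facet normal 0.397 0.914 -0.083
outer loop
vertex 0.466 -1.681 2.955
vertex 0.173 -1.595 2.497
vertex -0.563 -1.196 3.373
endloop
endfacet
facet normal 0.524 -0.711 -0.469
outer loop
vertex 0.173 -1.595 2.497
vertex 0.003 -1.964 2.867
vertex -0.29 -1.878 2.409
endloop
endfacet
facet normal -0.328 0.725 -0.606
outer loop
vertex 0.173 -1.595 2.497
vertex -0.29 -1.878 2.409
vertex -0.563 -1.196 3.373
endloop
endfacet
facet normal 0.523 -0.712 -0.468
outer loop
vertex -0.29 -1.878 2.409
vertex 0.003 -1.964 2.867
vertex -0.461 -2.247 2.779
endloop
endfacet
facet normal -0.937 0.098 -0.335
outer loop
vertex -0.29 -1.878 2.409
vertex -0.461 -2.247 2.779
vertex -0.563 -1.196 3.373
endloop
endfacet
facet normal 0.523 -0.711 -0.470
outer loop
vertex -0.461 -2.247 2.779
vertex 0.003 -1.964 2.867
vertex -0.168 -2.334 3.237
endloop
endfacet
facet normal -0.820 -0.340 0.460
outer loop
vertex -0.461 -2.247 2.779
vertex -0.168 -2.334 3.237
vertex -0.563 -1.196 3.373
endloop
endfacet
facet normal 0.524 -0.711 -0.469
outer loop
vertex -0.168 -2.334 3.237
vertex 0.003 -1.964 2.867
vertex 0.295 -2.051 3.325
endloop
endfacet
facet normal -0.095 -0.151 0.984
outer loop
vertex -0.168 -2.334 3.237
vertex 0.295 -2.051 3.325
vertex -0.563 -1.196 3.373
endloop
endfacet
facet normal 0.243 -0.358 -0.902
outer loop
vertex 4.675 0.762 0.827
vertex 4.155 -0.136 1.043
vertex 3.785 0.749 0.592
endloop
endfacet
facet normal 0.079 0.934 -0.350
outer loop
vertex 4.675 0.762 0.827
vertex 3.785 0.749 0.592
vertex 4.165 1.514 2.72
endloop
endfacet
facet normal 0.078 0.934 -0.350
outer loop
vertex 4.165 1.514 2.72
vertex 3.785 0.749 0.592
vertex 3.276 1.501 2.486
endloop
endfacet
facet normal -0.243 0.358 0.902
outer loop
vertex 4.165 1.514 2.72
vertex 3.276 1.501 2.486
vertex 3.645 0.616 2.937
endloop
endfacet
facet normal 0.242 -0.358 -0.902
outer loop
vertex 3.785 0.749 0.592
vertex 4.155 -0.136 1.043
vertex 3.174 0.07 0.698
endloop
endfacet
facet normal -0.707 0.571 -0.417
outer loop
vertex 3.785 0.749 0.592
vertex 3.174 0.07 0.698
vertex 3.276 1.501 2.486
endloop
endfacet
facet normal -0.707 0.571 -0.417
outer loop
vertex 3.276 1.501 2.486
vertex 3.174 0.07 0.698
vertex 2.665 0.822 2.591
endloop
endfacet
facet normal -0.243 0.358 0.902
outer loop
vertex 3.276 1.501 2.486
vertex 2.665 0.822 2.591
vertex 3.645 0.616 2.937
endloop
endfacet
facet normal 0.242 -0.357 -0.902
outer loop
vertex 3.174 0.07 0.698
vertex 4.155 -0.136 1.043
vertex 3.301 -0.765 1.063
endloop
endfacet
facet normal -0.960 -0.221 -0.171
outer loop
vertex 3.174 0.07 0.698
vertex 3.301 -0.765 1.063
vertex 2.665 0.822 2.591
endloop
endfacet
facet normal -0.960 -0.221 -0.170
outer loop
vertex 2.665 0.822 2.591
vertex 3.301 -0.765 1.063
vertex 2.792 -0.012 2.957
endloop
endfacet
facet normal -0.243 0.359 0.901
outer loop
vertex 2.665 0.822 2.591
vertex 2.792 -0.012 2.957
vertex 3.645 0.616 2.937
endloop
endfacet
facet normal 0.243 -0.358 -0.901
outer loop
vertex 3.301 -0.765 1.063
vertex 4.155 -0.136 1.043
vertex 4.071 -1.126 1.414
endloop
endfacet
facet normal -0.491 -0.847 0.205
outer loop
vertex 3.301 -0.765 1.063
vertex 4.071 -1.126 1.414
vertex 2.792 -0.012 2.957
endloop
endfacet
facet normal -0.491 -0.847 0.204
outer loop
vertex 2.792 -0.012 2.957
vertex 4.071 -1.126 1.414
vertex 3.562 -0.374 3.307
endloop
endfacet
facet normal -0.242 0.357 0.902
outer loop
vertex 2.792 -0.012 2.957
vertex 3.562 -0.374 3.307
vertex 3.645 0.616 2.937
endloop
endfacet
facet normal 0.243 -0.358 -0.901
outer loop
vertex 4.071 -1.126 1.414
vertex 4.155 -0.136 1.043
vertex 4.904 -0.742 1.486
endloop
endfacet
facet normal 0.348 -0.835 0.425
outer loop
vertex 4.071 -1.126 1.414
vertex 4.904 -0.742 1.486
vertex 3.562 -0.374 3.307
endloop
endfacet
facet normal 0.349 -0.835 0.426
outer loop
vertex 3.562 -0.374 3.307
vertex 4.904 -0.742 1.486
vertex 4.395 0.011 3.379
endloop
endfacet
facet normal -0.243 0.357 0.902
outer loop
vertex 3.562 -0.374 3.307
vertex 4.395 0.011 3.379
vertex 3.645 0.616 2.937
endloop
endfacet
facet normal 0.243 -0.359 -0.901
outer loop
vertex 4.904 -0.742 1.486
vertex 4.155 -0.136 1.043
vertex 5.173 0.098 1.224
endloop
endfacet
facet normal 0.925 -0.195 0.326
outer loop
vertex 4.904 -0.742 1.486
vertex 5.173 0.098 1.224
vertex 4.395 0.011 3.379
endloop
endfacet
facet normal 0.925 -0.193 0.326
outer loop
vertex 4.395 0.011 3.379
vertex 5.173 0.098 1.224
vertex 4.663 0.851 3.117
endloop
endfacet
facet normal -0.242 0.358 0.902
outer loop
vertex 4.395 0.011 3.379
vertex 4.663 0.851 3.117
vertex 3.645 0.616 2.937
endloop
endfacet
facet normal 0.243 -0.357 -0.902
outer loop
vertex 5.173 0.098 1.224
vertex 4.155 -0.136 1.043
vertex 4.675 0.762 0.827
endloop
endfacet
facet normal 0.805 0.593 -0.019
outer loop
vertex 5.173 0.098 1.224
vertex 4.675 0.762 0.827
vertex 4.663 0.851 3.117
endloop
endfacet
facet normal 0.805 0.593 -0.019
outer loop
vertex 4.663 0.851 3.117
vertex 4.675 0.762 0.827
vertex 4.165 1.514 2.72
endloop
endfacet
facet normal -0.242 0.358 0.902
outer loop
vertex 4.663 0.851 3.117
vertex 4.165 1.514 2.72
vertex 3.645 0.616 2.937
endloop
endfacet

endsolid


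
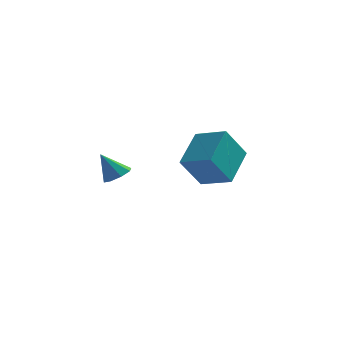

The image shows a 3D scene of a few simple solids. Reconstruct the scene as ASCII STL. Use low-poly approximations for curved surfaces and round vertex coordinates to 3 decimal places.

solid 
facet normal 0.529 -0.029 -0.848
outer loop
vertex -2.31 -1.911 3.645
vertex -2.785 -2.187 3.358
vertex -2.609 -1.599 3.448
endloop
endfacet
facet normal 0.292 0.695 0.657
outer loop
vertex -2.31 -1.911 3.645
vertex -2.609 -1.599 3.448
vertex -3.435 -2.153 4.402
endloop
endfacet
facet normal 0.527 -0.028 -0.849
outer loop
vertex -2.609 -1.599 3.448
vertex -2.785 -2.187 3.358
vertex -3.012 -1.632 3.199
endloop
endfacet
facet normal -0.263 0.916 0.304
outer loop
vertex -2.609 -1.599 3.448
vertex -3.012 -1.632 3.199
vertex -3.435 -2.153 4.402
endloop
endfacet
facet normal 0.528 -0.027 -0.849
outer loop
vertex -3.012 -1.632 3.199
vertex -2.785 -2.187 3.358
vertex -3.281 -1.99 3.043
endloop
endfacet
facet normal -0.796 0.605 -0.018
outer loop
vertex -3.012 -1.632 3.199
vertex -3.281 -1.99 3.043
vertex -3.435 -2.153 4.402
endloop
endfacet
facet normal 0.528 -0.027 -0.849
outer loop
vertex -3.281 -1.99 3.043
vertex -2.785 -2.187 3.358
vertex -3.26 -2.464 3.071
endloop
endfacet
facet normal -0.992 -0.051 -0.118
outer loop
vertex -3.281 -1.99 3.043
vertex -3.26 -2.464 3.071
vertex -3.435 -2.153 4.402
endloop
endfacet
facet normal 0.529 -0.029 -0.848
outer loop
vertex -3.26 -2.464 3.071
vertex -2.785 -2.187 3.358
vertex -2.961 -2.775 3.268
endloop
endfacet
facet normal -0.738 -0.672 0.060
outer loop
vertex -3.26 -2.464 3.071
vertex -2.961 -2.775 3.268
vertex -3.435 -2.153 4.402
endloop
endfacet
facet normal 0.527 -0.028 -0.849
outer loop
vertex -2.961 -2.775 3.268
vertex -2.785 -2.187 3.358
vertex -2.558 -2.742 3.517
endloop
endfacet
facet normal -0.182 -0.892 0.413
outer loop
vertex -2.961 -2.775 3.268
vertex -2.558 -2.742 3.517
vertex -3.435 -2.153 4.402
endloop
endfacet
facet normal 0.530 -0.026 -0.848
outer loop
vertex -2.558 -2.742 3.517
vertex -2.785 -2.187 3.358
vertex -2.289 -2.384 3.674
endloop
endfacet
facet normal 0.348 -0.583 0.734
outer loop
vertex -2.558 -2.742 3.517
vertex -2.289 -2.384 3.674
vertex -3.435 -2.153 4.402
endloop
endfacet
facet normal 0.529 -0.029 -0.848
outer loop
vertex -2.289 -2.384 3.674
vertex -2.785 -2.187 3.358
vertex -2.31 -1.911 3.645
endloop
endfacet
facet normal 0.545 0.075 0.835
outer loop
vertex -2.289 -2.384 3.674
vertex -2.31 -1.911 3.645
vertex -3.435 -2.153 4.402
endloop
endfacet
facet normal -0.451 -0.370 0.812
outer loop
vertex 0.847 2.491 4.152
vertex -0.439 3.11 3.72
vertex 0.398 0.87 3.165
endloop
endfacet
facet normal 0.862 -0.415 0.290
outer loop
vertex 1.179 1.51 1.76
vertex 0.847 2.491 4.152
vertex 0.398 0.87 3.165
endloop
endfacet
facet normal -0.451 -0.370 0.812
outer loop
vertex 0.398 0.87 3.165
vertex -0.439 3.11 3.72
vertex -0.887 1.489 2.733
endloop
endfacet
facet normal -0.230 -0.831 -0.506
outer loop
vertex -0.887 1.489 2.733
vertex 1.179 1.51 1.76
vertex 0.398 0.87 3.165
endloop
endfacet
facet normal 0.230 0.831 0.506
outer loop
vertex 0.847 2.491 4.152
vertex 0.342 3.75 2.315
vertex -0.439 3.11 3.72
endloop
endfacet
facet normal 0.862 -0.415 0.290
outer loop
vertex 1.627 3.131 2.747
vertex 0.847 2.491 4.152
vertex 1.179 1.51 1.76
endloop
endfacet
facet normal 0.230 0.831 0.506
outer loop
vertex 1.627 3.131 2.747
vertex 0.342 3.75 2.315
vertex 0.847 2.491 4.152
endloop
endfacet
facet normal -0.862 0.415 -0.290
outer loop
vertex -0.439 3.11 3.72
vertex 0.342 3.75 2.315
vertex -0.887 1.489 2.733
endloop
endfacet
facet normal -0.230 -0.831 -0.506
outer loop
vertex -0.107 2.129 1.328
vertex 1.179 1.51 1.76
vertex -0.887 1.489 2.733
endloop
endfacet
facet normal -0.862 0.415 -0.290
outer loop
vertex -0.887 1.489 2.733
vertex 0.342 3.75 2.315
vertex -0.107 2.129 1.328
endloop
endfacet
facet normal 0.451 0.370 -0.812
outer loop
vertex -0.107 2.129 1.328
vertex 1.627 3.131 2.747
vertex 1.179 1.51 1.76
endloop
endfacet
facet normal 0.451 0.370 -0.812
outer loop
vertex 0.342 3.75 2.315
vertex 1.627 3.131 2.747
vertex -0.107 2.129 1.328
endloop
endfacet

endsolid


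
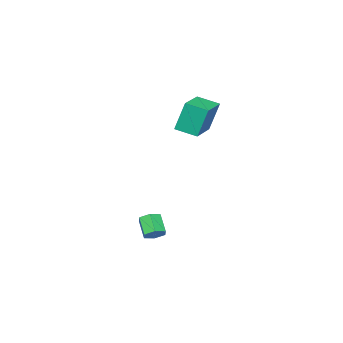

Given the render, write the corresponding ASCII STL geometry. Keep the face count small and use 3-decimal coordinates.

solid 
facet normal 0.357 0.637 -0.683
outer loop
vertex 1.929 -2.824 -4.331
vertex 1.633 -2.332 -4.027
vertex 2.24 -2.497 -3.864
endloop
endfacet
facet normal 0.802 -0.584 -0.125
outer loop
vertex 1.929 -2.824 -4.331
vertex 2.24 -2.497 -3.864
vertex 1.483 -3.62 -3.477
endloop
endfacet
facet normal 0.802 -0.584 -0.125
outer loop
vertex 1.483 -3.62 -3.477
vertex 2.24 -2.497 -3.864
vertex 1.794 -3.293 -3.01
endloop
endfacet
facet normal -0.357 -0.637 0.683
outer loop
vertex 1.483 -3.62 -3.477
vertex 1.794 -3.293 -3.01
vertex 1.187 -3.128 -3.173
endloop
endfacet
facet normal 0.357 0.637 -0.683
outer loop
vertex 2.24 -2.497 -3.864
vertex 1.633 -2.332 -4.027
vertex 1.944 -2.004 -3.559
endloop
endfacet
facet normal 0.816 0.144 0.560
outer loop
vertex 2.24 -2.497 -3.864
vertex 1.944 -2.004 -3.559
vertex 1.794 -3.293 -3.01
endloop
endfacet
facet normal 0.816 0.144 0.560
outer loop
vertex 1.794 -3.293 -3.01
vertex 1.944 -2.004 -3.559
vertex 1.498 -2.801 -2.705
endloop
endfacet
facet normal -0.357 -0.638 0.683
outer loop
vertex 1.794 -3.293 -3.01
vertex 1.498 -2.801 -2.705
vertex 1.187 -3.128 -3.173
endloop
endfacet
facet normal 0.357 0.637 -0.683
outer loop
vertex 1.944 -2.004 -3.559
vertex 1.633 -2.332 -4.027
vertex 1.337 -1.84 -3.723
endloop
endfacet
facet normal 0.012 0.728 0.685
outer loop
vertex 1.944 -2.004 -3.559
vertex 1.337 -1.84 -3.723
vertex 1.498 -2.801 -2.705
endloop
endfacet
facet normal 0.013 0.728 0.685
outer loop
vertex 1.498 -2.801 -2.705
vertex 1.337 -1.84 -3.723
vertex 0.891 -2.636 -2.869
endloop
endfacet
facet normal -0.358 -0.637 0.683
outer loop
vertex 1.498 -2.801 -2.705
vertex 0.891 -2.636 -2.869
vertex 1.187 -3.128 -3.173
endloop
endfacet
facet normal 0.357 0.637 -0.683
outer loop
vertex 1.337 -1.84 -3.723
vertex 1.633 -2.332 -4.027
vertex 1.026 -2.167 -4.19
endloop
endfacet
facet normal -0.802 0.584 0.125
outer loop
vertex 1.337 -1.84 -3.723
vertex 1.026 -2.167 -4.19
vertex 0.891 -2.636 -2.869
endloop
endfacet
facet normal -0.802 0.584 0.125
outer loop
vertex 0.891 -2.636 -2.869
vertex 1.026 -2.167 -4.19
vertex 0.58 -2.963 -3.336
endloop
endfacet
facet normal -0.357 -0.637 0.683
outer loop
vertex 0.891 -2.636 -2.869
vertex 0.58 -2.963 -3.336
vertex 1.187 -3.128 -3.173
endloop
endfacet
facet normal 0.357 0.638 -0.683
outer loop
vertex 1.026 -2.167 -4.19
vertex 1.633 -2.332 -4.027
vertex 1.322 -2.659 -4.495
endloop
endfacet
facet normal -0.816 -0.144 -0.560
outer loop
vertex 1.026 -2.167 -4.19
vertex 1.322 -2.659 -4.495
vertex 0.58 -2.963 -3.336
endloop
endfacet
facet normal -0.816 -0.143 -0.560
outer loop
vertex 0.58 -2.963 -3.336
vertex 1.322 -2.659 -4.495
vertex 0.876 -3.456 -3.641
endloop
endfacet
facet normal -0.357 -0.637 0.683
outer loop
vertex 0.58 -2.963 -3.336
vertex 0.876 -3.456 -3.641
vertex 1.187 -3.128 -3.173
endloop
endfacet
facet normal 0.358 0.637 -0.683
outer loop
vertex 1.322 -2.659 -4.495
vertex 1.633 -2.332 -4.027
vertex 1.929 -2.824 -4.331
endloop
endfacet
facet normal -0.013 -0.728 -0.686
outer loop
vertex 1.322 -2.659 -4.495
vertex 1.929 -2.824 -4.331
vertex 0.876 -3.456 -3.641
endloop
endfacet
facet normal -0.012 -0.728 -0.685
outer loop
vertex 0.876 -3.456 -3.641
vertex 1.929 -2.824 -4.331
vertex 1.483 -3.62 -3.477
endloop
endfacet
facet normal -0.357 -0.637 0.683
outer loop
vertex 0.876 -3.456 -3.641
vertex 1.483 -3.62 -3.477
vertex 1.187 -3.128 -3.173
endloop
endfacet
facet normal -0.909 -0.407 -0.091
outer loop
vertex -3.399 -3.983 4.146
vertex -3.894 -2.795 3.776
vertex -3.022 -4.407 2.28
endloop
endfacet
facet normal 0.370 -0.887 0.276
outer loop
vertex -1.186 -3.585 2.464
vertex -3.399 -3.983 4.146
vertex -3.022 -4.407 2.28
endloop
endfacet
facet normal -0.909 -0.407 -0.091
outer loop
vertex -3.022 -4.407 2.28
vertex -3.894 -2.795 3.776
vertex -3.517 -3.219 1.91
endloop
endfacet
facet normal 0.193 -0.217 -0.957
outer loop
vertex -3.517 -3.219 1.91
vertex -1.186 -3.585 2.464
vertex -3.022 -4.407 2.28
endloop
endfacet
facet normal -0.193 0.217 0.957
outer loop
vertex -3.399 -3.983 4.146
vertex -2.058 -1.973 3.96
vertex -3.894 -2.795 3.776
endloop
endfacet
facet normal 0.370 -0.887 0.276
outer loop
vertex -1.563 -3.161 4.33
vertex -3.399 -3.983 4.146
vertex -1.186 -3.585 2.464
endloop
endfacet
facet normal -0.193 0.217 0.957
outer loop
vertex -1.563 -3.161 4.33
vertex -2.058 -1.973 3.96
vertex -3.399 -3.983 4.146
endloop
endfacet
facet normal -0.370 0.887 -0.276
outer loop
vertex -3.894 -2.795 3.776
vertex -2.058 -1.973 3.96
vertex -3.517 -3.219 1.91
endloop
endfacet
facet normal 0.193 -0.217 -0.957
outer loop
vertex -1.681 -2.397 2.094
vertex -1.186 -3.585 2.464
vertex -3.517 -3.219 1.91
endloop
endfacet
facet normal -0.370 0.887 -0.276
outer loop
vertex -3.517 -3.219 1.91
vertex -2.058 -1.973 3.96
vertex -1.681 -2.397 2.094
endloop
endfacet
facet normal 0.909 0.407 0.091
outer loop
vertex -1.681 -2.397 2.094
vertex -1.563 -3.161 4.33
vertex -1.186 -3.585 2.464
endloop
endfacet
facet normal 0.909 0.407 0.091
outer loop
vertex -2.058 -1.973 3.96
vertex -1.563 -3.161 4.33
vertex -1.681 -2.397 2.094
endloop
endfacet

endsolid


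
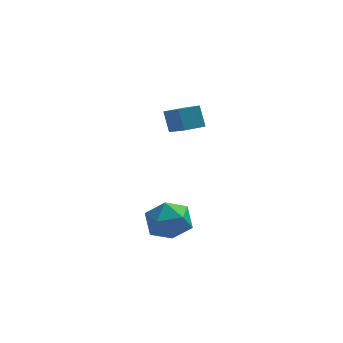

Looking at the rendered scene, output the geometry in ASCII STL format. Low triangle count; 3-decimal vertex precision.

solid 
facet normal 0.143 0.633 0.761
outer loop
vertex -1.361 -0.412 -0.992
vertex -1.279 -1.241 -0.317
vertex -0.404 -0.856 -0.802
endloop
endfacet
facet normal 0.391 0.908 0.150
outer loop
vertex -1.361 -0.412 -0.992
vertex -0.404 -0.856 -0.802
vertex -0.675 -0.574 -1.8
endloop
endfacet
facet normal -0.149 0.937 -0.315
outer loop
vertex -1.361 -0.412 -0.992
vertex -0.675 -0.574 -1.8
vertex -1.718 -0.785 -1.933
endloop
endfacet
facet normal -0.732 0.681 0.008
outer loop
vertex -1.361 -0.412 -0.992
vertex -1.718 -0.785 -1.933
vertex -2.092 -1.197 -1.016
endloop
endfacet
facet normal -0.552 0.493 0.673
outer loop
vertex -1.361 -0.412 -0.992
vertex -2.092 -1.197 -1.016
vertex -1.279 -1.241 -0.317
endloop
endfacet
facet normal 0.881 0.460 -0.109
outer loop
vertex -0.675 -0.574 -1.8
vertex -0.404 -0.856 -0.802
vertex -0.168 -1.503 -1.624
endloop
endfacet
facet normal 0.479 0.016 0.878
outer loop
vertex -0.404 -0.856 -0.802
vertex -1.279 -1.241 -0.317
vertex -0.542 -1.915 -0.707
endloop
endfacet
facet normal -0.644 -0.212 0.735
outer loop
vertex -1.279 -1.241 -0.317
vertex -2.092 -1.197 -1.016
vertex -1.585 -2.126 -0.84
endloop
endfacet
facet normal -0.936 0.091 -0.341
outer loop
vertex -2.092 -1.197 -1.016
vertex -1.718 -0.785 -1.933
vertex -1.856 -1.844 -1.838
endloop
endfacet
facet normal 0.007 0.507 -0.862
outer loop
vertex -1.718 -0.785 -1.933
vertex -0.675 -0.574 -1.8
vertex -0.981 -1.459 -2.323
endloop
endfacet
facet normal 0.732 -0.681 -0.008
outer loop
vertex -0.899 -2.288 -1.648
vertex -0.168 -1.503 -1.624
vertex -0.542 -1.915 -0.707
endloop
endfacet
facet normal 0.149 -0.937 0.315
outer loop
vertex -0.899 -2.288 -1.648
vertex -0.542 -1.915 -0.707
vertex -1.585 -2.126 -0.84
endloop
endfacet
facet normal -0.391 -0.908 -0.150
outer loop
vertex -0.899 -2.288 -1.648
vertex -1.585 -2.126 -0.84
vertex -1.856 -1.844 -1.838
endloop
endfacet
facet normal -0.143 -0.633 -0.761
outer loop
vertex -0.899 -2.288 -1.648
vertex -1.856 -1.844 -1.838
vertex -0.981 -1.459 -2.323
endloop
endfacet
facet normal 0.552 -0.493 -0.673
outer loop
vertex -0.899 -2.288 -1.648
vertex -0.981 -1.459 -2.323
vertex -0.168 -1.503 -1.624
endloop
endfacet
facet normal 0.936 -0.091 0.341
outer loop
vertex -0.542 -1.915 -0.707
vertex -0.168 -1.503 -1.624
vertex -0.404 -0.856 -0.802
endloop
endfacet
facet normal -0.007 -0.507 0.862
outer loop
vertex -1.585 -2.126 -0.84
vertex -0.542 -1.915 -0.707
vertex -1.279 -1.241 -0.317
endloop
endfacet
facet normal -0.881 -0.460 0.109
outer loop
vertex -1.856 -1.844 -1.838
vertex -1.585 -2.126 -0.84
vertex -2.092 -1.197 -1.016
endloop
endfacet
facet normal -0.479 -0.016 -0.878
outer loop
vertex -0.981 -1.459 -2.323
vertex -1.856 -1.844 -1.838
vertex -1.718 -0.785 -1.933
endloop
endfacet
facet normal 0.644 0.212 -0.735
outer loop
vertex -0.168 -1.503 -1.624
vertex -0.981 -1.459 -2.323
vertex -0.675 -0.574 -1.8
endloop
endfacet
facet normal -0.909 -0.416 -0.007
outer loop
vertex -0.622 2.135 1.781
vertex -0.88 2.682 2.7
vertex -1.303 3.642 0.693
endloop
endfacet
facet normal 0.235 -0.497 -0.835
outer loop
vertex -0.44 4.038 0.7
vertex -0.622 2.135 1.781
vertex -1.303 3.642 0.693
endloop
endfacet
facet normal -0.909 -0.417 -0.008
outer loop
vertex -1.303 3.642 0.693
vertex -0.88 2.682 2.7
vertex -1.562 4.189 1.612
endloop
endfacet
facet normal -0.345 0.761 -0.550
outer loop
vertex -1.562 4.189 1.612
vertex -0.44 4.038 0.7
vertex -1.303 3.642 0.693
endloop
endfacet
facet normal 0.345 -0.761 0.550
outer loop
vertex -0.622 2.135 1.781
vertex -0.017 3.078 2.707
vertex -0.88 2.682 2.7
endloop
endfacet
facet normal 0.235 -0.497 -0.835
outer loop
vertex 0.242 2.531 1.788
vertex -0.622 2.135 1.781
vertex -0.44 4.038 0.7
endloop
endfacet
facet normal 0.344 -0.761 0.550
outer loop
vertex 0.242 2.531 1.788
vertex -0.017 3.078 2.707
vertex -0.622 2.135 1.781
endloop
endfacet
facet normal -0.235 0.497 0.835
outer loop
vertex -0.88 2.682 2.7
vertex -0.017 3.078 2.707
vertex -1.562 4.189 1.612
endloop
endfacet
facet normal -0.344 0.761 -0.550
outer loop
vertex -0.698 4.585 1.619
vertex -0.44 4.038 0.7
vertex -1.562 4.189 1.612
endloop
endfacet
facet normal -0.235 0.497 0.835
outer loop
vertex -1.562 4.189 1.612
vertex -0.017 3.078 2.707
vertex -0.698 4.585 1.619
endloop
endfacet
facet normal 0.909 0.417 0.007
outer loop
vertex -0.698 4.585 1.619
vertex 0.242 2.531 1.788
vertex -0.44 4.038 0.7
endloop
endfacet
facet normal 0.909 0.417 0.008
outer loop
vertex -0.017 3.078 2.707
vertex 0.242 2.531 1.788
vertex -0.698 4.585 1.619
endloop
endfacet

endsolid


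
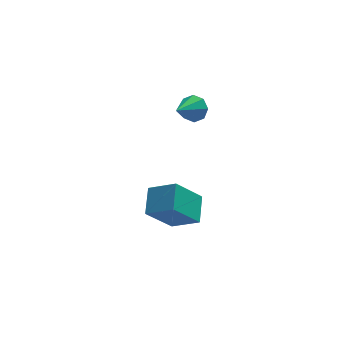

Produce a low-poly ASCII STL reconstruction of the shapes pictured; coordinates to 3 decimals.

solid 
facet normal -0.620 -0.233 0.749
outer loop
vertex 2.513 -2.105 -1.722
vertex 2.839 -0.805 -1.048
vertex 1.337 -1.417 -2.481
endloop
endfacet
facet normal -0.217 -0.867 -0.449
outer loop
vertex 2.621 -0.935 -4.032
vertex 2.513 -2.105 -1.722
vertex 1.337 -1.417 -2.481
endloop
endfacet
facet normal -0.620 -0.233 0.749
outer loop
vertex 1.337 -1.417 -2.481
vertex 2.839 -0.805 -1.048
vertex 1.663 -0.117 -1.807
endloop
endfacet
facet normal -0.754 0.441 -0.487
outer loop
vertex 1.663 -0.117 -1.807
vertex 2.621 -0.935 -4.032
vertex 1.337 -1.417 -2.481
endloop
endfacet
facet normal 0.754 -0.441 0.487
outer loop
vertex 2.513 -2.105 -1.722
vertex 4.123 -0.323 -2.599
vertex 2.839 -0.805 -1.048
endloop
endfacet
facet normal -0.217 -0.867 -0.449
outer loop
vertex 3.797 -1.623 -3.273
vertex 2.513 -2.105 -1.722
vertex 2.621 -0.935 -4.032
endloop
endfacet
facet normal 0.754 -0.441 0.487
outer loop
vertex 3.797 -1.623 -3.273
vertex 4.123 -0.323 -2.599
vertex 2.513 -2.105 -1.722
endloop
endfacet
facet normal 0.217 0.867 0.449
outer loop
vertex 2.839 -0.805 -1.048
vertex 4.123 -0.323 -2.599
vertex 1.663 -0.117 -1.807
endloop
endfacet
facet normal -0.754 0.441 -0.487
outer loop
vertex 2.947 0.365 -3.358
vertex 2.621 -0.935 -4.032
vertex 1.663 -0.117 -1.807
endloop
endfacet
facet normal 0.217 0.867 0.449
outer loop
vertex 1.663 -0.117 -1.807
vertex 4.123 -0.323 -2.599
vertex 2.947 0.365 -3.358
endloop
endfacet
facet normal 0.620 0.233 -0.749
outer loop
vertex 2.947 0.365 -3.358
vertex 3.797 -1.623 -3.273
vertex 2.621 -0.935 -4.032
endloop
endfacet
facet normal 0.620 0.233 -0.749
outer loop
vertex 4.123 -0.323 -2.599
vertex 3.797 -1.623 -3.273
vertex 2.947 0.365 -3.358
endloop
endfacet
facet normal 0.621 0.623 -0.476
outer loop
vertex 4.279 0.213 2.553
vertex 3.898 0.799 2.823
vertex 4.484 0.394 3.057
endloop
endfacet
facet normal 0.381 -0.908 0.171
outer loop
vertex 4.279 0.213 2.553
vertex 4.484 0.394 3.057
vertex 2.942 -0.159 3.557
endloop
endfacet
facet normal 0.621 0.623 -0.476
outer loop
vertex 4.484 0.394 3.057
vertex 3.898 0.799 2.823
vertex 4.346 0.813 3.425
endloop
endfacet
facet normal 0.426 -0.514 0.745
outer loop
vertex 4.484 0.394 3.057
vertex 4.346 0.813 3.425
vertex 2.942 -0.159 3.557
endloop
endfacet
facet normal 0.621 0.623 -0.476
outer loop
vertex 4.346 0.813 3.425
vertex 3.898 0.799 2.823
vertex 3.945 1.224 3.44
endloop
endfacet
facet normal 0.071 0.033 0.997
outer loop
vertex 4.346 0.813 3.425
vertex 3.945 1.224 3.44
vertex 2.942 -0.159 3.557
endloop
endfacet
facet normal 0.621 0.623 -0.476
outer loop
vertex 3.945 1.224 3.44
vertex 3.898 0.799 2.823
vertex 3.517 1.386 3.094
endloop
endfacet
facet normal -0.475 0.410 0.779
outer loop
vertex 3.945 1.224 3.44
vertex 3.517 1.386 3.094
vertex 2.942 -0.159 3.557
endloop
endfacet
facet normal 0.621 0.623 -0.475
outer loop
vertex 3.517 1.386 3.094
vertex 3.898 0.799 2.823
vertex 3.312 1.205 2.589
endloop
endfacet
facet normal -0.891 0.397 0.219
outer loop
vertex 3.517 1.386 3.094
vertex 3.312 1.205 2.589
vertex 2.942 -0.159 3.557
endloop
endfacet
facet normal 0.621 0.622 -0.477
outer loop
vertex 3.312 1.205 2.589
vertex 3.898 0.799 2.823
vertex 3.45 0.786 2.222
endloop
endfacet
facet normal -0.935 0.002 -0.354
outer loop
vertex 3.312 1.205 2.589
vertex 3.45 0.786 2.222
vertex 2.942 -0.159 3.557
endloop
endfacet
facet normal 0.621 0.623 -0.476
outer loop
vertex 3.45 0.786 2.222
vertex 3.898 0.799 2.823
vertex 3.851 0.375 2.207
endloop
endfacet
facet normal -0.580 -0.544 -0.606
outer loop
vertex 3.45 0.786 2.222
vertex 3.851 0.375 2.207
vertex 2.942 -0.159 3.557
endloop
endfacet
facet normal 0.621 0.623 -0.476
outer loop
vertex 3.851 0.375 2.207
vertex 3.898 0.799 2.823
vertex 4.279 0.213 2.553
endloop
endfacet
facet normal -0.035 -0.921 -0.388
outer loop
vertex 3.851 0.375 2.207
vertex 4.279 0.213 2.553
vertex 2.942 -0.159 3.557
endloop
endfacet

endsolid


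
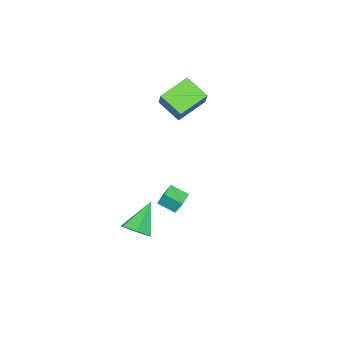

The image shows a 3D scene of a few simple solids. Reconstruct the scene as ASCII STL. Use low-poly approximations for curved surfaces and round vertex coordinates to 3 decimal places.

solid 
facet normal 0.747 -0.096 -0.658
outer loop
vertex 2.454 -0.295 -2.682
vertex 1.932 -0.646 -3.223
vertex 2.038 0.177 -3.223
endloop
endfacet
facet normal 0.129 0.794 0.594
outer loop
vertex 2.454 -0.295 -2.682
vertex 2.038 0.177 -3.223
vertex 0.588 -0.474 -2.037
endloop
endfacet
facet normal 0.746 -0.096 -0.659
outer loop
vertex 2.038 0.177 -3.223
vertex 1.932 -0.646 -3.223
vertex 1.515 -0.174 -3.764
endloop
endfacet
facet normal -0.477 0.872 -0.105
outer loop
vertex 2.038 0.177 -3.223
vertex 1.515 -0.174 -3.764
vertex 0.588 -0.474 -2.037
endloop
endfacet
facet normal 0.746 -0.096 -0.659
outer loop
vertex 1.515 -0.174 -3.764
vertex 1.932 -0.646 -3.223
vertex 1.409 -0.997 -3.764
endloop
endfacet
facet normal -0.883 0.114 -0.454
outer loop
vertex 1.515 -0.174 -3.764
vertex 1.409 -0.997 -3.764
vertex 0.588 -0.474 -2.037
endloop
endfacet
facet normal 0.746 -0.096 -0.659
outer loop
vertex 1.409 -0.997 -3.764
vertex 1.932 -0.646 -3.223
vertex 1.826 -1.469 -3.223
endloop
endfacet
facet normal -0.682 -0.723 -0.105
outer loop
vertex 1.409 -0.997 -3.764
vertex 1.826 -1.469 -3.223
vertex 0.588 -0.474 -2.037
endloop
endfacet
facet normal 0.747 -0.096 -0.658
outer loop
vertex 1.826 -1.469 -3.223
vertex 1.932 -0.646 -3.223
vertex 2.348 -1.118 -2.682
endloop
endfacet
facet normal -0.076 -0.801 0.593
outer loop
vertex 1.826 -1.469 -3.223
vertex 2.348 -1.118 -2.682
vertex 0.588 -0.474 -2.037
endloop
endfacet
facet normal 0.747 -0.096 -0.658
outer loop
vertex 2.348 -1.118 -2.682
vertex 1.932 -0.646 -3.223
vertex 2.454 -0.295 -2.682
endloop
endfacet
facet normal 0.330 -0.043 0.943
outer loop
vertex 2.348 -1.118 -2.682
vertex 2.454 -0.295 -2.682
vertex 0.588 -0.474 -2.037
endloop
endfacet
facet normal -0.824 0.445 0.352
outer loop
vertex -4.204 -0.837 3.042
vertex -3.532 -0.43 4.102
vertex -3.848 0.366 2.355
endloop
endfacet
facet normal -0.509 -0.308 -0.804
outer loop
vertex -2.448 -0.39 1.758
vertex -4.204 -0.837 3.042
vertex -3.848 0.366 2.355
endloop
endfacet
facet normal -0.824 0.444 0.351
outer loop
vertex -3.848 0.366 2.355
vertex -3.532 -0.43 4.102
vertex -3.176 0.773 3.416
endloop
endfacet
facet normal 0.249 0.841 -0.480
outer loop
vertex -3.176 0.773 3.416
vertex -2.448 -0.39 1.758
vertex -3.848 0.366 2.355
endloop
endfacet
facet normal -0.249 -0.841 0.481
outer loop
vertex -4.204 -0.837 3.042
vertex -2.132 -1.186 3.505
vertex -3.532 -0.43 4.102
endloop
endfacet
facet normal -0.509 -0.308 -0.804
outer loop
vertex -2.804 -1.593 2.444
vertex -4.204 -0.837 3.042
vertex -2.448 -0.39 1.758
endloop
endfacet
facet normal -0.249 -0.841 0.480
outer loop
vertex -2.804 -1.593 2.444
vertex -2.132 -1.186 3.505
vertex -4.204 -0.837 3.042
endloop
endfacet
facet normal 0.509 0.308 0.804
outer loop
vertex -3.532 -0.43 4.102
vertex -2.132 -1.186 3.505
vertex -3.176 0.773 3.416
endloop
endfacet
facet normal 0.249 0.841 -0.481
outer loop
vertex -1.776 0.017 2.818
vertex -2.448 -0.39 1.758
vertex -3.176 0.773 3.416
endloop
endfacet
facet normal 0.510 0.308 0.803
outer loop
vertex -3.176 0.773 3.416
vertex -2.132 -1.186 3.505
vertex -1.776 0.017 2.818
endloop
endfacet
facet normal 0.824 -0.444 -0.352
outer loop
vertex -1.776 0.017 2.818
vertex -2.804 -1.593 2.444
vertex -2.448 -0.39 1.758
endloop
endfacet
facet normal 0.824 -0.445 -0.351
outer loop
vertex -2.132 -1.186 3.505
vertex -2.804 -1.593 2.444
vertex -1.776 0.017 2.818
endloop
endfacet
facet normal -0.997 -0.068 0.021
outer loop
vertex 2.745 1.533 1.591
vertex 2.678 2.385 1.175
vertex 2.754 1.179 0.862
endloop
endfacet
facet normal 0.070 -0.897 0.436
outer loop
vertex 3.582 1.235 0.845
vertex 2.745 1.533 1.591
vertex 2.754 1.179 0.862
endloop
endfacet
facet normal -0.997 -0.068 0.021
outer loop
vertex 2.754 1.179 0.862
vertex 2.678 2.385 1.175
vertex 2.687 2.03 0.447
endloop
endfacet
facet normal 0.011 -0.438 -0.899
outer loop
vertex 2.687 2.03 0.447
vertex 3.582 1.235 0.845
vertex 2.754 1.179 0.862
endloop
endfacet
facet normal -0.011 0.438 0.899
outer loop
vertex 2.745 1.533 1.591
vertex 3.506 2.441 1.158
vertex 2.678 2.385 1.175
endloop
endfacet
facet normal 0.071 -0.896 0.438
outer loop
vertex 3.573 1.59 1.573
vertex 2.745 1.533 1.591
vertex 3.582 1.235 0.845
endloop
endfacet
facet normal -0.011 0.438 0.899
outer loop
vertex 3.573 1.59 1.573
vertex 3.506 2.441 1.158
vertex 2.745 1.533 1.591
endloop
endfacet
facet normal -0.070 0.896 -0.438
outer loop
vertex 2.678 2.385 1.175
vertex 3.506 2.441 1.158
vertex 2.687 2.03 0.447
endloop
endfacet
facet normal 0.011 -0.438 -0.899
outer loop
vertex 3.515 2.087 0.429
vertex 3.582 1.235 0.845
vertex 2.687 2.03 0.447
endloop
endfacet
facet normal -0.071 0.897 -0.436
outer loop
vertex 2.687 2.03 0.447
vertex 3.506 2.441 1.158
vertex 3.515 2.087 0.429
endloop
endfacet
facet normal 0.997 0.068 -0.021
outer loop
vertex 3.515 2.087 0.429
vertex 3.573 1.59 1.573
vertex 3.582 1.235 0.845
endloop
endfacet
facet normal 0.997 0.068 -0.021
outer loop
vertex 3.506 2.441 1.158
vertex 3.573 1.59 1.573
vertex 3.515 2.087 0.429
endloop
endfacet

endsolid
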